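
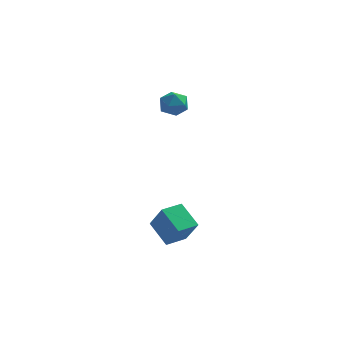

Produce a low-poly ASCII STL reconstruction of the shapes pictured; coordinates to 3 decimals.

solid 
facet normal -0.757 -0.651 0.065
outer loop
vertex -3.116 -3.2 0.576
vertex -3.619 -2.729 -0.573
vertex -2.426 -4.068 -0.082
endloop
endfacet
facet normal 0.375 -0.352 0.858
outer loop
vertex -1.661 -3.411 -0.147
vertex -3.116 -3.2 0.576
vertex -2.426 -4.068 -0.082
endloop
endfacet
facet normal -0.757 -0.651 0.064
outer loop
vertex -2.426 -4.068 -0.082
vertex -3.619 -2.729 -0.573
vertex -2.928 -3.597 -1.231
endloop
endfacet
facet normal 0.535 -0.674 -0.510
outer loop
vertex -2.928 -3.597 -1.231
vertex -1.661 -3.411 -0.147
vertex -2.426 -4.068 -0.082
endloop
endfacet
facet normal -0.535 0.673 0.510
outer loop
vertex -3.116 -3.2 0.576
vertex -2.854 -2.072 -0.638
vertex -3.619 -2.729 -0.573
endloop
endfacet
facet normal 0.375 -0.351 0.858
outer loop
vertex -2.352 -2.543 0.511
vertex -3.116 -3.2 0.576
vertex -1.661 -3.411 -0.147
endloop
endfacet
facet normal -0.536 0.673 0.510
outer loop
vertex -2.352 -2.543 0.511
vertex -2.854 -2.072 -0.638
vertex -3.116 -3.2 0.576
endloop
endfacet
facet normal -0.375 0.352 -0.858
outer loop
vertex -3.619 -2.729 -0.573
vertex -2.854 -2.072 -0.638
vertex -2.928 -3.597 -1.231
endloop
endfacet
facet normal 0.535 -0.673 -0.510
outer loop
vertex -2.164 -2.94 -1.296
vertex -1.661 -3.411 -0.147
vertex -2.928 -3.597 -1.231
endloop
endfacet
facet normal -0.375 0.352 -0.858
outer loop
vertex -2.928 -3.597 -1.231
vertex -2.854 -2.072 -0.638
vertex -2.164 -2.94 -1.296
endloop
endfacet
facet normal 0.756 0.651 -0.064
outer loop
vertex -2.164 -2.94 -1.296
vertex -2.352 -2.543 0.511
vertex -1.661 -3.411 -0.147
endloop
endfacet
facet normal 0.757 0.650 -0.064
outer loop
vertex -2.854 -2.072 -0.638
vertex -2.352 -2.543 0.511
vertex -2.164 -2.94 -1.296
endloop
endfacet
facet normal -0.404 0.210 0.890
outer loop
vertex -2.947 2.664 4.056
vertex -3.405 2.135 3.973
vertex -2.783 2.017 4.283
endloop
endfacet
facet normal 0.288 0.381 0.878
outer loop
vertex -2.947 2.664 4.056
vertex -2.783 2.017 4.283
vertex -2.298 2.408 3.954
endloop
endfacet
facet normal 0.391 0.851 0.351
outer loop
vertex -2.947 2.664 4.056
vertex -2.298 2.408 3.954
vertex -2.621 2.768 3.44
endloop
endfacet
facet normal -0.240 0.970 0.037
outer loop
vertex -2.947 2.664 4.056
vertex -2.621 2.768 3.44
vertex -3.305 2.598 3.453
endloop
endfacet
facet normal -0.730 0.574 0.371
outer loop
vertex -2.947 2.664 4.056
vertex -3.305 2.598 3.453
vertex -3.405 2.135 3.973
endloop
endfacet
facet normal 0.659 -0.210 0.722
outer loop
vertex -2.298 2.408 3.954
vertex -2.783 2.017 4.283
vertex -2.355 1.722 3.807
endloop
endfacet
facet normal -0.462 -0.485 0.743
outer loop
vertex -2.783 2.017 4.283
vertex -3.405 2.135 3.973
vertex -3.039 1.552 3.82
endloop
endfacet
facet normal -0.990 0.103 -0.098
outer loop
vertex -3.405 2.135 3.973
vertex -3.305 2.598 3.453
vertex -3.362 1.912 3.306
endloop
endfacet
facet normal -0.197 0.744 -0.638
outer loop
vertex -3.305 2.598 3.453
vertex -2.621 2.768 3.44
vertex -2.877 2.303 2.977
endloop
endfacet
facet normal 0.824 0.552 -0.131
outer loop
vertex -2.621 2.768 3.44
vertex -2.298 2.408 3.954
vertex -2.255 2.185 3.287
endloop
endfacet
facet normal 0.240 -0.970 -0.037
outer loop
vertex -2.713 1.656 3.204
vertex -2.355 1.722 3.807
vertex -3.039 1.552 3.82
endloop
endfacet
facet normal -0.391 -0.851 -0.351
outer loop
vertex -2.713 1.656 3.204
vertex -3.039 1.552 3.82
vertex -3.362 1.912 3.306
endloop
endfacet
facet normal -0.288 -0.381 -0.878
outer loop
vertex -2.713 1.656 3.204
vertex -3.362 1.912 3.306
vertex -2.877 2.303 2.977
endloop
endfacet
facet normal 0.404 -0.210 -0.890
outer loop
vertex -2.713 1.656 3.204
vertex -2.877 2.303 2.977
vertex -2.255 2.185 3.287
endloop
endfacet
facet normal 0.730 -0.574 -0.371
outer loop
vertex -2.713 1.656 3.204
vertex -2.255 2.185 3.287
vertex -2.355 1.722 3.807
endloop
endfacet
facet normal 0.197 -0.744 0.638
outer loop
vertex -3.039 1.552 3.82
vertex -2.355 1.722 3.807
vertex -2.783 2.017 4.283
endloop
endfacet
facet normal -0.824 -0.552 0.131
outer loop
vertex -3.362 1.912 3.306
vertex -3.039 1.552 3.82
vertex -3.405 2.135 3.973
endloop
endfacet
facet normal -0.659 0.210 -0.722
outer loop
vertex -2.877 2.303 2.977
vertex -3.362 1.912 3.306
vertex -3.305 2.598 3.453
endloop
endfacet
facet normal 0.462 0.485 -0.743
outer loop
vertex -2.255 2.185 3.287
vertex -2.877 2.303 2.977
vertex -2.621 2.768 3.44
endloop
endfacet
facet normal 0.990 -0.103 0.098
outer loop
vertex -2.355 1.722 3.807
vertex -2.255 2.185 3.287
vertex -2.298 2.408 3.954
endloop
endfacet

endsolid


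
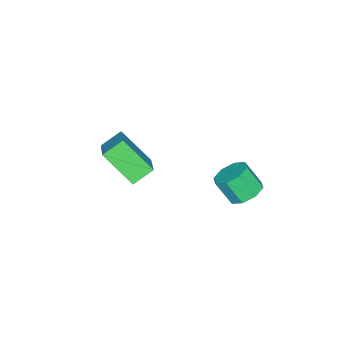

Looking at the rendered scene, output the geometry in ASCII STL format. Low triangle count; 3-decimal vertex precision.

solid 
facet normal -0.699 0.477 0.533
outer loop
vertex 1.266 -3.595 2.973
vertex 2.767 -2.57 4.024
vertex 1.222 -2.097 1.574
endloop
endfacet
facet normal -0.715 -0.489 -0.501
outer loop
vertex 2.033 -2.65 0.956
vertex 1.266 -3.595 2.973
vertex 1.222 -2.097 1.574
endloop
endfacet
facet normal -0.699 0.477 0.533
outer loop
vertex 1.222 -2.097 1.574
vertex 2.767 -2.57 4.024
vertex 2.723 -1.072 2.625
endloop
endfacet
facet normal -0.021 0.731 -0.682
outer loop
vertex 2.723 -1.072 2.625
vertex 2.033 -2.65 0.956
vertex 1.222 -2.097 1.574
endloop
endfacet
facet normal 0.021 -0.731 0.682
outer loop
vertex 1.266 -3.595 2.973
vertex 3.578 -3.123 3.406
vertex 2.767 -2.57 4.024
endloop
endfacet
facet normal -0.715 -0.489 -0.501
outer loop
vertex 2.077 -4.148 2.355
vertex 1.266 -3.595 2.973
vertex 2.033 -2.65 0.956
endloop
endfacet
facet normal 0.021 -0.731 0.682
outer loop
vertex 2.077 -4.148 2.355
vertex 3.578 -3.123 3.406
vertex 1.266 -3.595 2.973
endloop
endfacet
facet normal 0.715 0.489 0.501
outer loop
vertex 2.767 -2.57 4.024
vertex 3.578 -3.123 3.406
vertex 2.723 -1.072 2.625
endloop
endfacet
facet normal -0.021 0.731 -0.682
outer loop
vertex 3.534 -1.625 2.007
vertex 2.033 -2.65 0.956
vertex 2.723 -1.072 2.625
endloop
endfacet
facet normal 0.715 0.489 0.501
outer loop
vertex 2.723 -1.072 2.625
vertex 3.578 -3.123 3.406
vertex 3.534 -1.625 2.007
endloop
endfacet
facet normal 0.699 -0.477 -0.533
outer loop
vertex 3.534 -1.625 2.007
vertex 2.077 -4.148 2.355
vertex 2.033 -2.65 0.956
endloop
endfacet
facet normal 0.699 -0.477 -0.533
outer loop
vertex 3.578 -3.123 3.406
vertex 2.077 -4.148 2.355
vertex 3.534 -1.625 2.007
endloop
endfacet
facet normal -0.070 0.566 -0.821
outer loop
vertex 1.611 2.704 1.167
vertex 0.782 2.458 1.068
vertex 1.185 3.108 1.482
endloop
endfacet
facet normal 0.766 0.558 0.320
outer loop
vertex 1.611 2.704 1.167
vertex 1.185 3.108 1.482
vertex 1.706 1.928 2.292
endloop
endfacet
facet normal 0.766 0.558 0.320
outer loop
vertex 1.706 1.928 2.292
vertex 1.185 3.108 1.482
vertex 1.28 2.332 2.607
endloop
endfacet
facet normal 0.069 -0.567 0.821
outer loop
vertex 1.706 1.928 2.292
vertex 1.28 2.332 2.607
vertex 0.878 1.682 2.192
endloop
endfacet
facet normal -0.070 0.566 -0.821
outer loop
vertex 1.185 3.108 1.482
vertex 0.782 2.458 1.068
vertex 0.524 3.131 1.554
endloop
endfacet
facet normal 0.090 0.823 0.560
outer loop
vertex 1.185 3.108 1.482
vertex 0.524 3.131 1.554
vertex 1.28 2.332 2.607
endloop
endfacet
facet normal 0.090 0.823 0.560
outer loop
vertex 1.28 2.332 2.607
vertex 0.524 3.131 1.554
vertex 0.619 2.355 2.679
endloop
endfacet
facet normal 0.070 -0.567 0.821
outer loop
vertex 1.28 2.332 2.607
vertex 0.619 2.355 2.679
vertex 0.878 1.682 2.192
endloop
endfacet
facet normal -0.069 0.566 -0.821
outer loop
vertex 0.524 3.131 1.554
vertex 0.782 2.458 1.068
vertex 0.014 2.76 1.341
endloop
endfacet
facet normal -0.639 0.607 0.473
outer loop
vertex 0.524 3.131 1.554
vertex 0.014 2.76 1.341
vertex 0.619 2.355 2.679
endloop
endfacet
facet normal -0.639 0.607 0.473
outer loop
vertex 0.619 2.355 2.679
vertex 0.014 2.76 1.341
vertex 0.109 1.984 2.466
endloop
endfacet
facet normal 0.070 -0.567 0.821
outer loop
vertex 0.619 2.355 2.679
vertex 0.109 1.984 2.466
vertex 0.878 1.682 2.192
endloop
endfacet
facet normal -0.069 0.566 -0.821
outer loop
vertex 0.014 2.76 1.341
vertex 0.782 2.458 1.068
vertex -0.046 2.212 0.968
endloop
endfacet
facet normal -0.994 0.035 0.108
outer loop
vertex 0.014 2.76 1.341
vertex -0.046 2.212 0.968
vertex 0.109 1.984 2.466
endloop
endfacet
facet normal -0.994 0.035 0.108
outer loop
vertex 0.109 1.984 2.466
vertex -0.046 2.212 0.968
vertex 0.049 1.436 2.093
endloop
endfacet
facet normal 0.070 -0.567 0.821
outer loop
vertex 0.109 1.984 2.466
vertex 0.049 1.436 2.093
vertex 0.878 1.682 2.192
endloop
endfacet
facet normal -0.069 0.567 -0.821
outer loop
vertex -0.046 2.212 0.968
vertex 0.782 2.458 1.068
vertex 0.38 1.808 0.653
endloop
endfacet
facet normal -0.766 -0.558 -0.320
outer loop
vertex -0.046 2.212 0.968
vertex 0.38 1.808 0.653
vertex 0.049 1.436 2.093
endloop
endfacet
facet normal -0.766 -0.558 -0.320
outer loop
vertex 0.049 1.436 2.093
vertex 0.38 1.808 0.653
vertex 0.475 1.032 1.778
endloop
endfacet
facet normal 0.070 -0.566 0.821
outer loop
vertex 0.049 1.436 2.093
vertex 0.475 1.032 1.778
vertex 0.878 1.682 2.192
endloop
endfacet
facet normal -0.070 0.567 -0.821
outer loop
vertex 0.38 1.808 0.653
vertex 0.782 2.458 1.068
vertex 1.041 1.785 0.581
endloop
endfacet
facet normal -0.090 -0.823 -0.560
outer loop
vertex 0.38 1.808 0.653
vertex 1.041 1.785 0.581
vertex 0.475 1.032 1.778
endloop
endfacet
facet normal -0.090 -0.823 -0.560
outer loop
vertex 0.475 1.032 1.778
vertex 1.041 1.785 0.581
vertex 1.136 1.009 1.706
endloop
endfacet
facet normal 0.070 -0.566 0.821
outer loop
vertex 0.475 1.032 1.778
vertex 1.136 1.009 1.706
vertex 0.878 1.682 2.192
endloop
endfacet
facet normal -0.070 0.567 -0.821
outer loop
vertex 1.041 1.785 0.581
vertex 0.782 2.458 1.068
vertex 1.551 2.156 0.794
endloop
endfacet
facet normal 0.639 -0.607 -0.473
outer loop
vertex 1.041 1.785 0.581
vertex 1.551 2.156 0.794
vertex 1.136 1.009 1.706
endloop
endfacet
facet normal 0.639 -0.607 -0.473
outer loop
vertex 1.136 1.009 1.706
vertex 1.551 2.156 0.794
vertex 1.646 1.38 1.919
endloop
endfacet
facet normal 0.069 -0.566 0.821
outer loop
vertex 1.136 1.009 1.706
vertex 1.646 1.38 1.919
vertex 0.878 1.682 2.192
endloop
endfacet
facet normal -0.070 0.567 -0.821
outer loop
vertex 1.551 2.156 0.794
vertex 0.782 2.458 1.068
vertex 1.611 2.704 1.167
endloop
endfacet
facet normal 0.994 -0.035 -0.108
outer loop
vertex 1.551 2.156 0.794
vertex 1.611 2.704 1.167
vertex 1.646 1.38 1.919
endloop
endfacet
facet normal 0.994 -0.035 -0.108
outer loop
vertex 1.646 1.38 1.919
vertex 1.611 2.704 1.167
vertex 1.706 1.928 2.292
endloop
endfacet
facet normal 0.069 -0.566 0.821
outer loop
vertex 1.646 1.38 1.919
vertex 1.706 1.928 2.292
vertex 0.878 1.682 2.192
endloop
endfacet

endsolid


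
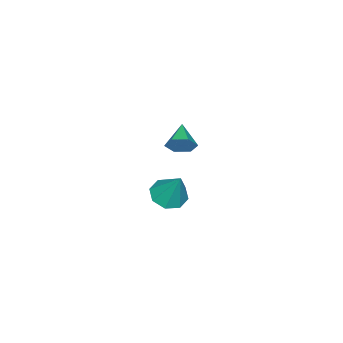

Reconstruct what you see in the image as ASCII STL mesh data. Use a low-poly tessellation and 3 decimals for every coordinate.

solid 
facet normal 0.804 0.444 -0.396
outer loop
vertex 1.669 2.767 3.331
vertex 1.223 3.032 2.722
vertex 1.303 3.476 3.383
endloop
endfacet
facet normal -0.003 -0.075 0.997
outer loop
vertex 1.669 2.767 3.331
vertex 1.303 3.476 3.383
vertex 0.057 2.388 3.298
endloop
endfacet
facet normal 0.804 0.444 -0.396
outer loop
vertex 1.303 3.476 3.383
vertex 1.223 3.032 2.722
vertex 0.857 3.741 2.774
endloop
endfacet
facet normal -0.533 0.561 0.634
outer loop
vertex 1.303 3.476 3.383
vertex 0.857 3.741 2.774
vertex 0.057 2.388 3.298
endloop
endfacet
facet normal 0.803 0.444 -0.398
outer loop
vertex 0.857 3.741 2.774
vertex 1.223 3.032 2.722
vertex 0.776 3.296 2.114
endloop
endfacet
facet normal -0.876 0.444 -0.192
outer loop
vertex 0.857 3.741 2.774
vertex 0.776 3.296 2.114
vertex 0.057 2.388 3.298
endloop
endfacet
facet normal 0.803 0.445 -0.397
outer loop
vertex 0.776 3.296 2.114
vertex 1.223 3.032 2.722
vertex 1.143 2.587 2.062
endloop
endfacet
facet normal -0.689 -0.309 -0.655
outer loop
vertex 0.776 3.296 2.114
vertex 1.143 2.587 2.062
vertex 0.057 2.388 3.298
endloop
endfacet
facet normal 0.804 0.443 -0.396
outer loop
vertex 1.143 2.587 2.062
vertex 1.223 3.032 2.722
vertex 1.589 2.322 2.671
endloop
endfacet
facet normal -0.160 -0.943 -0.293
outer loop
vertex 1.143 2.587 2.062
vertex 1.589 2.322 2.671
vertex 0.057 2.388 3.298
endloop
endfacet
facet normal 0.804 0.443 -0.396
outer loop
vertex 1.589 2.322 2.671
vertex 1.223 3.032 2.722
vertex 1.669 2.767 3.331
endloop
endfacet
facet normal 0.183 -0.825 0.534
outer loop
vertex 1.589 2.322 2.671
vertex 1.669 2.767 3.331
vertex 0.057 2.388 3.298
endloop
endfacet
facet normal -0.205 -0.443 -0.873
outer loop
vertex -1.353 0.555 -4.739
vertex -2.274 0.226 -4.356
vertex -1.946 1.082 -4.867
endloop
endfacet
facet normal 0.671 0.739 -0.067
outer loop
vertex -1.353 0.555 -4.739
vertex -1.946 1.082 -4.867
vertex -1.826 1.194 -2.444
endloop
endfacet
facet normal -0.204 -0.443 -0.873
outer loop
vertex -1.946 1.082 -4.867
vertex -2.274 0.226 -4.356
vertex -2.731 1.107 -4.696
endloop
endfacet
facet normal 0.022 0.999 -0.047
outer loop
vertex -1.946 1.082 -4.867
vertex -2.731 1.107 -4.696
vertex -1.826 1.194 -2.444
endloop
endfacet
facet normal -0.204 -0.443 -0.873
outer loop
vertex -2.731 1.107 -4.696
vertex -2.274 0.226 -4.356
vertex -3.248 0.616 -4.326
endloop
endfacet
facet normal -0.591 0.779 0.208
outer loop
vertex -2.731 1.107 -4.696
vertex -3.248 0.616 -4.326
vertex -1.826 1.194 -2.444
endloop
endfacet
facet normal -0.204 -0.443 -0.873
outer loop
vertex -3.248 0.616 -4.326
vertex -2.274 0.226 -4.356
vertex -3.194 -0.104 -3.973
endloop
endfacet
facet normal -0.810 0.208 0.548
outer loop
vertex -3.248 0.616 -4.326
vertex -3.194 -0.104 -3.973
vertex -1.826 1.194 -2.444
endloop
endfacet
facet normal -0.205 -0.442 -0.873
outer loop
vertex -3.194 -0.104 -3.973
vertex -2.274 0.226 -4.356
vertex -2.601 -0.631 -3.845
endloop
endfacet
facet normal -0.505 -0.380 0.775
outer loop
vertex -3.194 -0.104 -3.973
vertex -2.601 -0.631 -3.845
vertex -1.826 1.194 -2.444
endloop
endfacet
facet normal -0.205 -0.443 -0.873
outer loop
vertex -2.601 -0.631 -3.845
vertex -2.274 0.226 -4.356
vertex -1.817 -0.656 -4.016
endloop
endfacet
facet normal 0.144 -0.640 0.754
outer loop
vertex -2.601 -0.631 -3.845
vertex -1.817 -0.656 -4.016
vertex -1.826 1.194 -2.444
endloop
endfacet
facet normal -0.205 -0.443 -0.873
outer loop
vertex -1.817 -0.656 -4.016
vertex -2.274 0.226 -4.356
vertex -1.3 -0.165 -4.386
endloop
endfacet
facet normal 0.757 -0.421 0.500
outer loop
vertex -1.817 -0.656 -4.016
vertex -1.3 -0.165 -4.386
vertex -1.826 1.194 -2.444
endloop
endfacet
facet normal -0.205 -0.443 -0.873
outer loop
vertex -1.3 -0.165 -4.386
vertex -2.274 0.226 -4.356
vertex -1.353 0.555 -4.739
endloop
endfacet
facet normal 0.976 0.150 0.159
outer loop
vertex -1.3 -0.165 -4.386
vertex -1.353 0.555 -4.739
vertex -1.826 1.194 -2.444
endloop
endfacet

endsolid


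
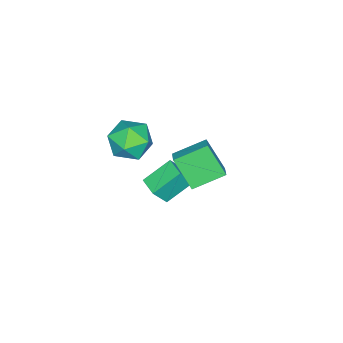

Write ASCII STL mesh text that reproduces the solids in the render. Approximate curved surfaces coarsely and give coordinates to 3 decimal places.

solid 
facet normal -0.472 0.282 -0.835
outer loop
vertex -3.734 1.049 -3.499
vertex -3.168 1.921 -3.525
vertex -2.576 0.27 -4.417
endloop
endfacet
facet normal -0.544 -0.839 0.026
outer loop
vertex -1.952 -0.101 -3.315
vertex -3.734 1.049 -3.499
vertex -2.576 0.27 -4.417
endloop
endfacet
facet normal -0.474 0.281 -0.835
outer loop
vertex -2.576 0.27 -4.417
vertex -3.168 1.921 -3.525
vertex -2.011 1.142 -4.444
endloop
endfacet
facet normal 0.693 -0.466 -0.550
outer loop
vertex -2.011 1.142 -4.444
vertex -1.952 -0.101 -3.315
vertex -2.576 0.27 -4.417
endloop
endfacet
facet normal -0.693 0.466 0.550
outer loop
vertex -3.734 1.049 -3.499
vertex -2.544 1.55 -2.423
vertex -3.168 1.921 -3.525
endloop
endfacet
facet normal -0.544 -0.839 0.026
outer loop
vertex -3.109 0.678 -2.396
vertex -3.734 1.049 -3.499
vertex -1.952 -0.101 -3.315
endloop
endfacet
facet normal -0.693 0.466 0.550
outer loop
vertex -3.109 0.678 -2.396
vertex -2.544 1.55 -2.423
vertex -3.734 1.049 -3.499
endloop
endfacet
facet normal 0.544 0.839 -0.026
outer loop
vertex -3.168 1.921 -3.525
vertex -2.544 1.55 -2.423
vertex -2.011 1.142 -4.444
endloop
endfacet
facet normal 0.693 -0.466 -0.550
outer loop
vertex -1.386 0.771 -3.341
vertex -1.952 -0.101 -3.315
vertex -2.011 1.142 -4.444
endloop
endfacet
facet normal 0.544 0.839 -0.026
outer loop
vertex -2.011 1.142 -4.444
vertex -2.544 1.55 -2.423
vertex -1.386 0.771 -3.341
endloop
endfacet
facet normal 0.473 -0.282 0.835
outer loop
vertex -1.386 0.771 -3.341
vertex -3.109 0.678 -2.396
vertex -1.952 -0.101 -3.315
endloop
endfacet
facet normal 0.473 -0.281 0.835
outer loop
vertex -2.544 1.55 -2.423
vertex -3.109 0.678 -2.396
vertex -1.386 0.771 -3.341
endloop
endfacet
facet normal -0.243 0.523 0.817
outer loop
vertex -1.044 0.776 1.041
vertex -1.997 0.117 1.18
vertex -0.992 -0.199 1.681
endloop
endfacet
facet normal 0.465 0.503 0.729
outer loop
vertex -1.044 0.776 1.041
vertex -0.992 -0.199 1.681
vertex -0.124 0.064 0.946
endloop
endfacet
facet normal 0.615 0.783 0.090
outer loop
vertex -1.044 0.776 1.041
vertex -0.124 0.064 0.946
vertex -0.593 0.542 -0.01
endloop
endfacet
facet normal 0.001 0.976 -0.217
outer loop
vertex -1.044 0.776 1.041
vertex -0.593 0.542 -0.01
vertex -1.751 0.575 0.135
endloop
endfacet
facet normal -0.530 0.815 0.233
outer loop
vertex -1.044 0.776 1.041
vertex -1.751 0.575 0.135
vertex -1.997 0.117 1.18
endloop
endfacet
facet normal 0.667 -0.182 0.723
outer loop
vertex -0.124 0.064 0.946
vertex -0.992 -0.199 1.681
vertex -0.509 -1.035 1.025
endloop
endfacet
facet normal -0.478 -0.149 0.866
outer loop
vertex -0.992 -0.199 1.681
vertex -1.997 0.117 1.18
vertex -1.667 -1.002 1.17
endloop
endfacet
facet normal -0.943 0.324 -0.080
outer loop
vertex -1.997 0.117 1.18
vertex -1.751 0.575 0.135
vertex -2.136 -0.524 0.214
endloop
endfacet
facet normal -0.084 0.584 -0.807
outer loop
vertex -1.751 0.575 0.135
vertex -0.593 0.542 -0.01
vertex -1.268 -0.261 -0.521
endloop
endfacet
facet normal 0.911 0.271 -0.311
outer loop
vertex -0.593 0.542 -0.01
vertex -0.124 0.064 0.946
vertex -0.263 -0.577 -0.02
endloop
endfacet
facet normal -0.001 -0.976 0.217
outer loop
vertex -1.216 -1.236 0.119
vertex -0.509 -1.035 1.025
vertex -1.667 -1.002 1.17
endloop
endfacet
facet normal -0.615 -0.783 -0.090
outer loop
vertex -1.216 -1.236 0.119
vertex -1.667 -1.002 1.17
vertex -2.136 -0.524 0.214
endloop
endfacet
facet normal -0.465 -0.503 -0.729
outer loop
vertex -1.216 -1.236 0.119
vertex -2.136 -0.524 0.214
vertex -1.268 -0.261 -0.521
endloop
endfacet
facet normal 0.243 -0.523 -0.817
outer loop
vertex -1.216 -1.236 0.119
vertex -1.268 -0.261 -0.521
vertex -0.263 -0.577 -0.02
endloop
endfacet
facet normal 0.530 -0.815 -0.233
outer loop
vertex -1.216 -1.236 0.119
vertex -0.263 -0.577 -0.02
vertex -0.509 -1.035 1.025
endloop
endfacet
facet normal 0.084 -0.584 0.807
outer loop
vertex -1.667 -1.002 1.17
vertex -0.509 -1.035 1.025
vertex -0.992 -0.199 1.681
endloop
endfacet
facet normal -0.911 -0.271 0.311
outer loop
vertex -2.136 -0.524 0.214
vertex -1.667 -1.002 1.17
vertex -1.997 0.117 1.18
endloop
endfacet
facet normal -0.667 0.182 -0.723
outer loop
vertex -1.268 -0.261 -0.521
vertex -2.136 -0.524 0.214
vertex -1.751 0.575 0.135
endloop
endfacet
facet normal 0.478 0.149 -0.866
outer loop
vertex -0.263 -0.577 -0.02
vertex -1.268 -0.261 -0.521
vertex -0.593 0.542 -0.01
endloop
endfacet
facet normal 0.943 -0.324 0.080
outer loop
vertex -0.509 -1.035 1.025
vertex -0.263 -0.577 -0.02
vertex -0.124 0.064 0.946
endloop
endfacet
facet normal -0.757 -0.497 -0.425
outer loop
vertex -0.048 2.573 2.075
vertex -1.124 3.66 2.72
vertex 0.104 3.593 0.611
endloop
endfacet
facet normal 0.648 -0.655 -0.389
outer loop
vertex 0.724 4.0 0.96
vertex -0.048 2.573 2.075
vertex 0.104 3.593 0.611
endloop
endfacet
facet normal -0.757 -0.497 -0.425
outer loop
vertex 0.104 3.593 0.611
vertex -1.124 3.66 2.72
vertex -0.972 4.68 1.257
endloop
endfacet
facet normal 0.086 0.570 -0.817
outer loop
vertex -0.972 4.68 1.257
vertex 0.724 4.0 0.96
vertex 0.104 3.593 0.611
endloop
endfacet
facet normal -0.086 -0.570 0.817
outer loop
vertex -0.048 2.573 2.075
vertex -0.504 4.067 3.069
vertex -1.124 3.66 2.72
endloop
endfacet
facet normal 0.648 -0.655 -0.389
outer loop
vertex 0.572 2.98 2.423
vertex -0.048 2.573 2.075
vertex 0.724 4.0 0.96
endloop
endfacet
facet normal -0.085 -0.570 0.817
outer loop
vertex 0.572 2.98 2.423
vertex -0.504 4.067 3.069
vertex -0.048 2.573 2.075
endloop
endfacet
facet normal -0.648 0.654 0.389
outer loop
vertex -1.124 3.66 2.72
vertex -0.504 4.067 3.069
vertex -0.972 4.68 1.257
endloop
endfacet
facet normal 0.085 0.569 -0.818
outer loop
vertex -0.352 5.087 1.605
vertex 0.724 4.0 0.96
vertex -0.972 4.68 1.257
endloop
endfacet
facet normal -0.648 0.655 0.389
outer loop
vertex -0.972 4.68 1.257
vertex -0.504 4.067 3.069
vertex -0.352 5.087 1.605
endloop
endfacet
facet normal 0.757 0.497 0.425
outer loop
vertex -0.352 5.087 1.605
vertex 0.572 2.98 2.423
vertex 0.724 4.0 0.96
endloop
endfacet
facet normal 0.757 0.497 0.425
outer loop
vertex -0.504 4.067 3.069
vertex 0.572 2.98 2.423
vertex -0.352 5.087 1.605
endloop
endfacet

endsolid


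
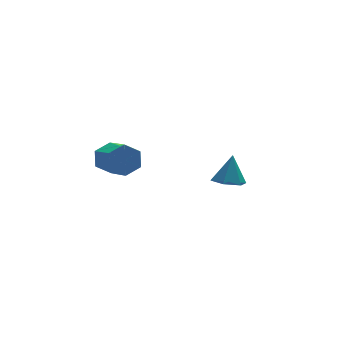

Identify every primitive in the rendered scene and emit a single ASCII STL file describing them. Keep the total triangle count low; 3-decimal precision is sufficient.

solid 
facet normal -0.075 0.875 -0.478
outer loop
vertex -1.994 -2.412 -1.364
vertex -2.671 -2.204 -0.877
vertex -1.877 -1.996 -0.62
endloop
endfacet
facet normal 0.988 -0.000 -0.155
outer loop
vertex -1.994 -2.412 -1.364
vertex -1.877 -1.996 -0.62
vertex -1.851 -4.084 -0.45
endloop
endfacet
facet normal 0.988 -0.000 -0.155
outer loop
vertex -1.851 -4.084 -0.45
vertex -1.877 -1.996 -0.62
vertex -1.734 -3.668 0.293
endloop
endfacet
facet normal 0.075 -0.875 0.478
outer loop
vertex -1.851 -4.084 -0.45
vertex -1.734 -3.668 0.293
vertex -2.529 -3.876 0.037
endloop
endfacet
facet normal -0.075 0.875 -0.478
outer loop
vertex -1.877 -1.996 -0.62
vertex -2.671 -2.204 -0.877
vertex -2.555 -1.788 -0.133
endloop
endfacet
facet normal 0.611 0.419 0.672
outer loop
vertex -1.877 -1.996 -0.62
vertex -2.555 -1.788 -0.133
vertex -1.734 -3.668 0.293
endloop
endfacet
facet normal 0.611 0.419 0.672
outer loop
vertex -1.734 -3.668 0.293
vertex -2.555 -1.788 -0.133
vertex -2.412 -3.46 0.78
endloop
endfacet
facet normal 0.075 -0.875 0.478
outer loop
vertex -1.734 -3.668 0.293
vertex -2.412 -3.46 0.78
vertex -2.529 -3.876 0.037
endloop
endfacet
facet normal -0.075 0.875 -0.478
outer loop
vertex -2.555 -1.788 -0.133
vertex -2.671 -2.204 -0.877
vertex -3.349 -1.996 -0.39
endloop
endfacet
facet normal -0.377 0.419 0.826
outer loop
vertex -2.555 -1.788 -0.133
vertex -3.349 -1.996 -0.39
vertex -2.412 -3.46 0.78
endloop
endfacet
facet normal -0.376 0.419 0.826
outer loop
vertex -2.412 -3.46 0.78
vertex -3.349 -1.996 -0.39
vertex -3.206 -3.668 0.524
endloop
endfacet
facet normal 0.075 -0.875 0.478
outer loop
vertex -2.412 -3.46 0.78
vertex -3.206 -3.668 0.524
vertex -2.529 -3.876 0.037
endloop
endfacet
facet normal -0.075 0.875 -0.478
outer loop
vertex -3.349 -1.996 -0.39
vertex -2.671 -2.204 -0.877
vertex -3.466 -2.412 -1.133
endloop
endfacet
facet normal -0.988 0.000 0.155
outer loop
vertex -3.349 -1.996 -0.39
vertex -3.466 -2.412 -1.133
vertex -3.206 -3.668 0.524
endloop
endfacet
facet normal -0.988 0.000 0.155
outer loop
vertex -3.206 -3.668 0.524
vertex -3.466 -2.412 -1.133
vertex -3.323 -4.084 -0.22
endloop
endfacet
facet normal 0.075 -0.875 0.478
outer loop
vertex -3.206 -3.668 0.524
vertex -3.323 -4.084 -0.22
vertex -2.529 -3.876 0.037
endloop
endfacet
facet normal -0.075 0.875 -0.478
outer loop
vertex -3.466 -2.412 -1.133
vertex -2.671 -2.204 -0.877
vertex -2.788 -2.62 -1.62
endloop
endfacet
facet normal -0.611 -0.419 -0.672
outer loop
vertex -3.466 -2.412 -1.133
vertex -2.788 -2.62 -1.62
vertex -3.323 -4.084 -0.22
endloop
endfacet
facet normal -0.611 -0.419 -0.672
outer loop
vertex -3.323 -4.084 -0.22
vertex -2.788 -2.62 -1.62
vertex -2.645 -4.292 -0.707
endloop
endfacet
facet normal 0.075 -0.875 0.478
outer loop
vertex -3.323 -4.084 -0.22
vertex -2.645 -4.292 -0.707
vertex -2.529 -3.876 0.037
endloop
endfacet
facet normal -0.075 0.875 -0.478
outer loop
vertex -2.788 -2.62 -1.62
vertex -2.671 -2.204 -0.877
vertex -1.994 -2.412 -1.364
endloop
endfacet
facet normal 0.376 -0.419 -0.826
outer loop
vertex -2.788 -2.62 -1.62
vertex -1.994 -2.412 -1.364
vertex -2.645 -4.292 -0.707
endloop
endfacet
facet normal 0.377 -0.419 -0.826
outer loop
vertex -2.645 -4.292 -0.707
vertex -1.994 -2.412 -1.364
vertex -1.851 -4.084 -0.45
endloop
endfacet
facet normal 0.075 -0.875 0.478
outer loop
vertex -2.645 -4.292 -0.707
vertex -1.851 -4.084 -0.45
vertex -2.529 -3.876 0.037
endloop
endfacet
facet normal -0.262 -0.328 -0.908
outer loop
vertex 3.955 -0.811 -4.935
vertex 3.441 -1.422 -4.566
vertex 3.113 -0.629 -4.758
endloop
endfacet
facet normal 0.223 0.973 0.058
outer loop
vertex 3.955 -0.811 -4.935
vertex 3.113 -0.629 -4.758
vertex 3.859 -0.898 -3.114
endloop
endfacet
facet normal -0.261 -0.328 -0.908
outer loop
vertex 3.113 -0.629 -4.758
vertex 3.441 -1.422 -4.566
vertex 2.598 -1.24 -4.389
endloop
endfacet
facet normal -0.581 0.720 0.381
outer loop
vertex 3.113 -0.629 -4.758
vertex 2.598 -1.24 -4.389
vertex 3.859 -0.898 -3.114
endloop
endfacet
facet normal -0.261 -0.328 -0.908
outer loop
vertex 2.598 -1.24 -4.389
vertex 3.441 -1.422 -4.566
vertex 2.926 -2.033 -4.197
endloop
endfacet
facet normal -0.691 -0.113 0.714
outer loop
vertex 2.598 -1.24 -4.389
vertex 2.926 -2.033 -4.197
vertex 3.859 -0.898 -3.114
endloop
endfacet
facet normal -0.262 -0.328 -0.908
outer loop
vertex 2.926 -2.033 -4.197
vertex 3.441 -1.422 -4.566
vertex 3.769 -2.216 -4.374
endloop
endfacet
facet normal 0.002 -0.691 0.723
outer loop
vertex 2.926 -2.033 -4.197
vertex 3.769 -2.216 -4.374
vertex 3.859 -0.898 -3.114
endloop
endfacet
facet normal -0.262 -0.328 -0.908
outer loop
vertex 3.769 -2.216 -4.374
vertex 3.441 -1.422 -4.566
vertex 4.283 -1.605 -4.743
endloop
endfacet
facet normal 0.806 -0.437 0.399
outer loop
vertex 3.769 -2.216 -4.374
vertex 4.283 -1.605 -4.743
vertex 3.859 -0.898 -3.114
endloop
endfacet
facet normal -0.262 -0.328 -0.908
outer loop
vertex 4.283 -1.605 -4.743
vertex 3.441 -1.422 -4.566
vertex 3.955 -0.811 -4.935
endloop
endfacet
facet normal 0.916 0.395 0.067
outer loop
vertex 4.283 -1.605 -4.743
vertex 3.955 -0.811 -4.935
vertex 3.859 -0.898 -3.114
endloop
endfacet

endsolid


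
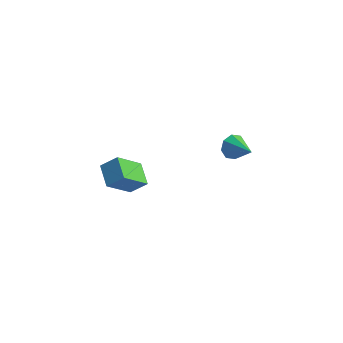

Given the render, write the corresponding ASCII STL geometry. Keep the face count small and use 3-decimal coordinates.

solid 
facet normal -0.661 0.688 0.300
outer loop
vertex -3.992 -2.952 -3.034
vertex -3.212 -2.519 -2.308
vertex -3.334 -1.679 -4.5
endloop
endfacet
facet normal -0.678 -0.376 -0.631
outer loop
vertex -2.428 -2.621 -4.912
vertex -3.992 -2.952 -3.034
vertex -3.334 -1.679 -4.5
endloop
endfacet
facet normal -0.661 0.688 0.300
outer loop
vertex -3.334 -1.679 -4.5
vertex -3.212 -2.519 -2.308
vertex -2.554 -1.246 -3.775
endloop
endfacet
facet normal 0.320 0.621 -0.715
outer loop
vertex -2.554 -1.246 -3.775
vertex -2.428 -2.621 -4.912
vertex -3.334 -1.679 -4.5
endloop
endfacet
facet normal -0.321 -0.621 0.715
outer loop
vertex -3.992 -2.952 -3.034
vertex -2.306 -3.461 -2.72
vertex -3.212 -2.519 -2.308
endloop
endfacet
facet normal -0.678 -0.377 -0.631
outer loop
vertex -3.086 -3.894 -3.445
vertex -3.992 -2.952 -3.034
vertex -2.428 -2.621 -4.912
endloop
endfacet
facet normal -0.321 -0.621 0.716
outer loop
vertex -3.086 -3.894 -3.445
vertex -2.306 -3.461 -2.72
vertex -3.992 -2.952 -3.034
endloop
endfacet
facet normal 0.678 0.376 0.631
outer loop
vertex -3.212 -2.519 -2.308
vertex -2.306 -3.461 -2.72
vertex -2.554 -1.246 -3.775
endloop
endfacet
facet normal 0.321 0.621 -0.715
outer loop
vertex -1.648 -2.188 -4.186
vertex -2.428 -2.621 -4.912
vertex -2.554 -1.246 -3.775
endloop
endfacet
facet normal 0.678 0.377 0.631
outer loop
vertex -2.554 -1.246 -3.775
vertex -2.306 -3.461 -2.72
vertex -1.648 -2.188 -4.186
endloop
endfacet
facet normal 0.661 -0.688 -0.300
outer loop
vertex -1.648 -2.188 -4.186
vertex -3.086 -3.894 -3.445
vertex -2.428 -2.621 -4.912
endloop
endfacet
facet normal 0.661 -0.688 -0.300
outer loop
vertex -2.306 -3.461 -2.72
vertex -3.086 -3.894 -3.445
vertex -1.648 -2.188 -4.186
endloop
endfacet
facet normal -0.804 0.361 -0.472
outer loop
vertex 3.414 -2.444 0.924
vertex 3.167 -2.17 1.554
vertex 3.594 -1.923 1.016
endloop
endfacet
facet normal 0.779 -0.162 -0.606
outer loop
vertex 3.414 -2.444 0.924
vertex 3.594 -1.923 1.016
vertex 4.413 -2.73 2.286
endloop
endfacet
facet normal -0.804 0.361 -0.472
outer loop
vertex 3.594 -1.923 1.016
vertex 3.167 -2.17 1.554
vertex 3.524 -1.547 1.423
endloop
endfacet
facet normal 0.854 0.447 -0.266
outer loop
vertex 3.594 -1.923 1.016
vertex 3.524 -1.547 1.423
vertex 4.413 -2.73 2.286
endloop
endfacet
facet normal -0.804 0.362 -0.472
outer loop
vertex 3.524 -1.547 1.423
vertex 3.167 -2.17 1.554
vertex 3.245 -1.536 1.907
endloop
endfacet
facet normal 0.616 0.711 0.339
outer loop
vertex 3.524 -1.547 1.423
vertex 3.245 -1.536 1.907
vertex 4.413 -2.73 2.286
endloop
endfacet
facet normal -0.804 0.362 -0.472
outer loop
vertex 3.245 -1.536 1.907
vertex 3.167 -2.17 1.554
vertex 2.92 -1.896 2.184
endloop
endfacet
facet normal 0.206 0.473 0.857
outer loop
vertex 3.245 -1.536 1.907
vertex 2.92 -1.896 2.184
vertex 4.413 -2.73 2.286
endloop
endfacet
facet normal -0.804 0.361 -0.472
outer loop
vertex 2.92 -1.896 2.184
vertex 3.167 -2.17 1.554
vertex 2.74 -2.417 2.092
endloop
endfacet
facet normal -0.137 -0.126 0.982
outer loop
vertex 2.92 -1.896 2.184
vertex 2.74 -2.417 2.092
vertex 4.413 -2.73 2.286
endloop
endfacet
facet normal -0.804 0.362 -0.472
outer loop
vertex 2.74 -2.417 2.092
vertex 3.167 -2.17 1.554
vertex 2.81 -2.793 1.684
endloop
endfacet
facet normal -0.212 -0.736 0.642
outer loop
vertex 2.74 -2.417 2.092
vertex 2.81 -2.793 1.684
vertex 4.413 -2.73 2.286
endloop
endfacet
facet normal -0.803 0.361 -0.474
outer loop
vertex 2.81 -2.793 1.684
vertex 3.167 -2.17 1.554
vertex 3.09 -2.804 1.201
endloop
endfacet
facet normal 0.025 -0.999 0.037
outer loop
vertex 2.81 -2.793 1.684
vertex 3.09 -2.804 1.201
vertex 4.413 -2.73 2.286
endloop
endfacet
facet normal -0.804 0.361 -0.472
outer loop
vertex 3.09 -2.804 1.201
vertex 3.167 -2.17 1.554
vertex 3.414 -2.444 0.924
endloop
endfacet
facet normal 0.436 -0.761 -0.480
outer loop
vertex 3.09 -2.804 1.201
vertex 3.414 -2.444 0.924
vertex 4.413 -2.73 2.286
endloop
endfacet

endsolid


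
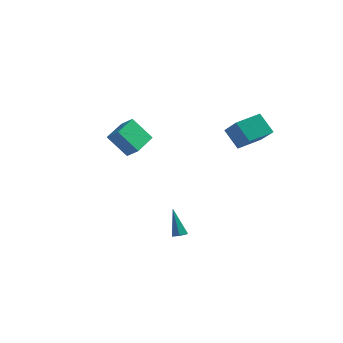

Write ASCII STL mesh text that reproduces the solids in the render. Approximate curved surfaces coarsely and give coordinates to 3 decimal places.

solid 
facet normal -0.609 -0.174 0.774
outer loop
vertex -4.224 1.186 1.779
vertex -4.127 3.108 2.287
vertex -5.103 1.401 1.136
endloop
endfacet
facet normal -0.049 -0.966 -0.256
outer loop
vertex -3.873 1.752 -0.427
vertex -4.224 1.186 1.779
vertex -5.103 1.401 1.136
endloop
endfacet
facet normal -0.609 -0.174 0.774
outer loop
vertex -5.103 1.401 1.136
vertex -4.127 3.108 2.287
vertex -5.006 3.323 1.644
endloop
endfacet
facet normal -0.792 0.193 -0.580
outer loop
vertex -5.006 3.323 1.644
vertex -3.873 1.752 -0.427
vertex -5.103 1.401 1.136
endloop
endfacet
facet normal 0.792 -0.193 0.580
outer loop
vertex -4.224 1.186 1.779
vertex -2.897 3.459 0.724
vertex -4.127 3.108 2.287
endloop
endfacet
facet normal -0.049 -0.966 -0.256
outer loop
vertex -2.994 1.537 0.216
vertex -4.224 1.186 1.779
vertex -3.873 1.752 -0.427
endloop
endfacet
facet normal 0.792 -0.193 0.580
outer loop
vertex -2.994 1.537 0.216
vertex -2.897 3.459 0.724
vertex -4.224 1.186 1.779
endloop
endfacet
facet normal 0.049 0.966 0.256
outer loop
vertex -4.127 3.108 2.287
vertex -2.897 3.459 0.724
vertex -5.006 3.323 1.644
endloop
endfacet
facet normal -0.792 0.193 -0.580
outer loop
vertex -3.776 3.674 0.081
vertex -3.873 1.752 -0.427
vertex -5.006 3.323 1.644
endloop
endfacet
facet normal 0.049 0.966 0.256
outer loop
vertex -5.006 3.323 1.644
vertex -2.897 3.459 0.724
vertex -3.776 3.674 0.081
endloop
endfacet
facet normal 0.609 0.174 -0.774
outer loop
vertex -3.776 3.674 0.081
vertex -2.994 1.537 0.216
vertex -3.873 1.752 -0.427
endloop
endfacet
facet normal 0.609 0.174 -0.774
outer loop
vertex -2.897 3.459 0.724
vertex -2.994 1.537 0.216
vertex -3.776 3.674 0.081
endloop
endfacet
facet normal 0.303 -0.179 -0.936
outer loop
vertex 2.378 -3.029 -4.069
vertex 2.068 -3.471 -4.085
vertex 1.867 -2.995 -4.241
endloop
endfacet
facet normal 0.045 0.997 0.064
outer loop
vertex 2.378 -3.029 -4.069
vertex 1.867 -2.995 -4.241
vertex 1.452 -3.109 -2.175
endloop
endfacet
facet normal 0.304 -0.178 -0.936
outer loop
vertex 1.867 -2.995 -4.241
vertex 2.068 -3.471 -4.085
vertex 1.558 -3.437 -4.257
endloop
endfacet
facet normal -0.810 0.571 -0.131
outer loop
vertex 1.867 -2.995 -4.241
vertex 1.558 -3.437 -4.257
vertex 1.452 -3.109 -2.175
endloop
endfacet
facet normal 0.304 -0.178 -0.936
outer loop
vertex 1.558 -3.437 -4.257
vertex 2.068 -3.471 -4.085
vertex 1.759 -3.913 -4.101
endloop
endfacet
facet normal -0.923 -0.385 0.014
outer loop
vertex 1.558 -3.437 -4.257
vertex 1.759 -3.913 -4.101
vertex 1.452 -3.109 -2.175
endloop
endfacet
facet normal 0.302 -0.177 -0.937
outer loop
vertex 1.759 -3.913 -4.101
vertex 2.068 -3.471 -4.085
vertex 2.27 -3.947 -3.93
endloop
endfacet
facet normal -0.180 -0.918 0.354
outer loop
vertex 1.759 -3.913 -4.101
vertex 2.27 -3.947 -3.93
vertex 1.452 -3.109 -2.175
endloop
endfacet
facet normal 0.302 -0.177 -0.937
outer loop
vertex 2.27 -3.947 -3.93
vertex 2.068 -3.471 -4.085
vertex 2.579 -3.505 -3.914
endloop
endfacet
facet normal 0.675 -0.492 0.550
outer loop
vertex 2.27 -3.947 -3.93
vertex 2.579 -3.505 -3.914
vertex 1.452 -3.109 -2.175
endloop
endfacet
facet normal 0.302 -0.178 -0.937
outer loop
vertex 2.579 -3.505 -3.914
vertex 2.068 -3.471 -4.085
vertex 2.378 -3.029 -4.069
endloop
endfacet
facet normal 0.788 0.464 0.405
outer loop
vertex 2.579 -3.505 -3.914
vertex 2.378 -3.029 -4.069
vertex 1.452 -3.109 -2.175
endloop
endfacet
facet normal -0.606 0.519 -0.603
outer loop
vertex 2.042 3.428 2.132
vertex 2.998 4.989 2.514
vertex 3.066 3.118 0.836
endloop
endfacet
facet normal -0.511 -0.835 -0.204
outer loop
vertex 4.242 2.111 2.006
vertex 2.042 3.428 2.132
vertex 3.066 3.118 0.836
endloop
endfacet
facet normal -0.606 0.519 -0.603
outer loop
vertex 3.066 3.118 0.836
vertex 2.998 4.989 2.514
vertex 4.022 4.679 1.218
endloop
endfacet
facet normal 0.609 -0.184 -0.771
outer loop
vertex 4.022 4.679 1.218
vertex 4.242 2.111 2.006
vertex 3.066 3.118 0.836
endloop
endfacet
facet normal -0.609 0.184 0.771
outer loop
vertex 2.042 3.428 2.132
vertex 4.174 3.982 3.684
vertex 2.998 4.989 2.514
endloop
endfacet
facet normal -0.511 -0.835 -0.204
outer loop
vertex 3.218 2.421 3.302
vertex 2.042 3.428 2.132
vertex 4.242 2.111 2.006
endloop
endfacet
facet normal -0.609 0.184 0.771
outer loop
vertex 3.218 2.421 3.302
vertex 4.174 3.982 3.684
vertex 2.042 3.428 2.132
endloop
endfacet
facet normal 0.511 0.835 0.204
outer loop
vertex 2.998 4.989 2.514
vertex 4.174 3.982 3.684
vertex 4.022 4.679 1.218
endloop
endfacet
facet normal 0.609 -0.184 -0.771
outer loop
vertex 5.198 3.672 2.388
vertex 4.242 2.111 2.006
vertex 4.022 4.679 1.218
endloop
endfacet
facet normal 0.511 0.835 0.204
outer loop
vertex 4.022 4.679 1.218
vertex 4.174 3.982 3.684
vertex 5.198 3.672 2.388
endloop
endfacet
facet normal 0.606 -0.519 0.603
outer loop
vertex 5.198 3.672 2.388
vertex 3.218 2.421 3.302
vertex 4.242 2.111 2.006
endloop
endfacet
facet normal 0.606 -0.519 0.603
outer loop
vertex 4.174 3.982 3.684
vertex 3.218 2.421 3.302
vertex 5.198 3.672 2.388
endloop
endfacet

endsolid


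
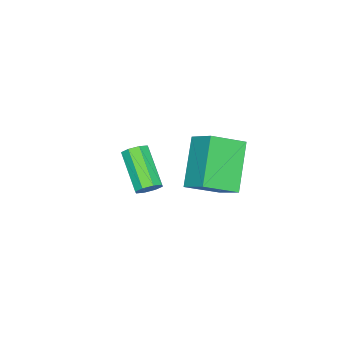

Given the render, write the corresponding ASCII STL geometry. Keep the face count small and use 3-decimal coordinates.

solid 
facet normal -0.684 -0.253 0.684
outer loop
vertex 2.683 0.846 1.414
vertex 3.068 1.855 2.173
vertex 1.667 1.747 0.731
endloop
endfacet
facet normal -0.291 -0.764 -0.575
outer loop
vertex 3.172 2.305 -0.773
vertex 2.683 0.846 1.414
vertex 1.667 1.747 0.731
endloop
endfacet
facet normal -0.684 -0.254 0.684
outer loop
vertex 1.667 1.747 0.731
vertex 3.068 1.855 2.173
vertex 2.052 2.756 1.491
endloop
endfacet
facet normal -0.668 0.593 -0.449
outer loop
vertex 2.052 2.756 1.491
vertex 3.172 2.305 -0.773
vertex 1.667 1.747 0.731
endloop
endfacet
facet normal 0.669 -0.593 0.449
outer loop
vertex 2.683 0.846 1.414
vertex 4.573 2.413 0.669
vertex 3.068 1.855 2.173
endloop
endfacet
facet normal -0.292 -0.764 -0.575
outer loop
vertex 4.188 1.404 -0.091
vertex 2.683 0.846 1.414
vertex 3.172 2.305 -0.773
endloop
endfacet
facet normal 0.669 -0.593 0.449
outer loop
vertex 4.188 1.404 -0.091
vertex 4.573 2.413 0.669
vertex 2.683 0.846 1.414
endloop
endfacet
facet normal 0.292 0.764 0.575
outer loop
vertex 3.068 1.855 2.173
vertex 4.573 2.413 0.669
vertex 2.052 2.756 1.491
endloop
endfacet
facet normal -0.669 0.593 -0.449
outer loop
vertex 3.557 3.314 -0.014
vertex 3.172 2.305 -0.773
vertex 2.052 2.756 1.491
endloop
endfacet
facet normal 0.291 0.765 0.575
outer loop
vertex 2.052 2.756 1.491
vertex 4.573 2.413 0.669
vertex 3.557 3.314 -0.014
endloop
endfacet
facet normal 0.684 0.254 -0.684
outer loop
vertex 3.557 3.314 -0.014
vertex 4.188 1.404 -0.091
vertex 3.172 2.305 -0.773
endloop
endfacet
facet normal 0.684 0.254 -0.684
outer loop
vertex 4.573 2.413 0.669
vertex 4.188 1.404 -0.091
vertex 3.557 3.314 -0.014
endloop
endfacet
facet normal 0.504 0.640 -0.580
outer loop
vertex 2.818 -1.202 -2.419
vertex 2.38 -1.187 -2.783
vertex 2.531 -0.888 -2.322
endloop
endfacet
facet normal 0.560 0.269 0.784
outer loop
vertex 2.818 -1.202 -2.419
vertex 2.531 -0.888 -2.322
vertex 1.858 -2.427 -1.313
endloop
endfacet
facet normal 0.560 0.269 0.783
outer loop
vertex 1.858 -2.427 -1.313
vertex 2.531 -0.888 -2.322
vertex 1.571 -2.114 -1.215
endloop
endfacet
facet normal -0.502 -0.642 0.580
outer loop
vertex 1.858 -2.427 -1.313
vertex 1.571 -2.114 -1.215
vertex 1.42 -2.413 -1.677
endloop
endfacet
facet normal 0.502 0.641 -0.580
outer loop
vertex 2.531 -0.888 -2.322
vertex 2.38 -1.187 -2.783
vertex 2.155 -0.75 -2.495
endloop
endfacet
facet normal -0.071 0.699 0.712
outer loop
vertex 2.531 -0.888 -2.322
vertex 2.155 -0.75 -2.495
vertex 1.571 -2.114 -1.215
endloop
endfacet
facet normal -0.071 0.699 0.712
outer loop
vertex 1.571 -2.114 -1.215
vertex 2.155 -0.75 -2.495
vertex 1.195 -1.976 -1.388
endloop
endfacet
facet normal -0.502 -0.642 0.580
outer loop
vertex 1.571 -2.114 -1.215
vertex 1.195 -1.976 -1.388
vertex 1.42 -2.413 -1.677
endloop
endfacet
facet normal 0.503 0.641 -0.580
outer loop
vertex 2.155 -0.75 -2.495
vertex 2.38 -1.187 -2.783
vertex 1.911 -0.868 -2.837
endloop
endfacet
facet normal -0.660 0.718 0.223
outer loop
vertex 2.155 -0.75 -2.495
vertex 1.911 -0.868 -2.837
vertex 1.195 -1.976 -1.388
endloop
endfacet
facet normal -0.660 0.718 0.223
outer loop
vertex 1.195 -1.976 -1.388
vertex 1.911 -0.868 -2.837
vertex 0.951 -2.094 -1.73
endloop
endfacet
facet normal -0.502 -0.642 0.580
outer loop
vertex 1.195 -1.976 -1.388
vertex 0.951 -2.094 -1.73
vertex 1.42 -2.413 -1.677
endloop
endfacet
facet normal 0.503 0.641 -0.580
outer loop
vertex 1.911 -0.868 -2.837
vertex 2.38 -1.187 -2.783
vertex 1.942 -1.173 -3.147
endloop
endfacet
facet normal -0.862 0.316 -0.397
outer loop
vertex 1.911 -0.868 -2.837
vertex 1.942 -1.173 -3.147
vertex 0.951 -2.094 -1.73
endloop
endfacet
facet normal -0.862 0.317 -0.396
outer loop
vertex 0.951 -2.094 -1.73
vertex 1.942 -1.173 -3.147
vertex 0.982 -2.398 -2.041
endloop
endfacet
facet normal -0.503 -0.643 0.578
outer loop
vertex 0.951 -2.094 -1.73
vertex 0.982 -2.398 -2.041
vertex 1.42 -2.413 -1.677
endloop
endfacet
facet normal 0.502 0.642 -0.580
outer loop
vertex 1.942 -1.173 -3.147
vertex 2.38 -1.187 -2.783
vertex 2.229 -1.486 -3.245
endloop
endfacet
facet normal -0.560 -0.268 -0.784
outer loop
vertex 1.942 -1.173 -3.147
vertex 2.229 -1.486 -3.245
vertex 0.982 -2.398 -2.041
endloop
endfacet
facet normal -0.560 -0.269 -0.784
outer loop
vertex 0.982 -2.398 -2.041
vertex 2.229 -1.486 -3.245
vertex 1.269 -2.712 -2.138
endloop
endfacet
facet normal -0.504 -0.640 0.580
outer loop
vertex 0.982 -2.398 -2.041
vertex 1.269 -2.712 -2.138
vertex 1.42 -2.413 -1.677
endloop
endfacet
facet normal 0.502 0.642 -0.580
outer loop
vertex 2.229 -1.486 -3.245
vertex 2.38 -1.187 -2.783
vertex 2.605 -1.624 -3.072
endloop
endfacet
facet normal 0.071 -0.699 -0.712
outer loop
vertex 2.229 -1.486 -3.245
vertex 2.605 -1.624 -3.072
vertex 1.269 -2.712 -2.138
endloop
endfacet
facet normal 0.071 -0.699 -0.712
outer loop
vertex 1.269 -2.712 -2.138
vertex 2.605 -1.624 -3.072
vertex 1.645 -2.85 -1.965
endloop
endfacet
facet normal -0.502 -0.641 0.580
outer loop
vertex 1.269 -2.712 -2.138
vertex 1.645 -2.85 -1.965
vertex 1.42 -2.413 -1.677
endloop
endfacet
facet normal 0.502 0.642 -0.580
outer loop
vertex 2.605 -1.624 -3.072
vertex 2.38 -1.187 -2.783
vertex 2.849 -1.506 -2.73
endloop
endfacet
facet normal 0.660 -0.718 -0.223
outer loop
vertex 2.605 -1.624 -3.072
vertex 2.849 -1.506 -2.73
vertex 1.645 -2.85 -1.965
endloop
endfacet
facet normal 0.660 -0.718 -0.223
outer loop
vertex 1.645 -2.85 -1.965
vertex 2.849 -1.506 -2.73
vertex 1.889 -2.732 -1.623
endloop
endfacet
facet normal -0.503 -0.641 0.580
outer loop
vertex 1.645 -2.85 -1.965
vertex 1.889 -2.732 -1.623
vertex 1.42 -2.413 -1.677
endloop
endfacet
facet normal 0.503 0.643 -0.578
outer loop
vertex 2.849 -1.506 -2.73
vertex 2.38 -1.187 -2.783
vertex 2.818 -1.202 -2.419
endloop
endfacet
facet normal 0.862 -0.317 0.396
outer loop
vertex 2.849 -1.506 -2.73
vertex 2.818 -1.202 -2.419
vertex 1.889 -2.732 -1.623
endloop
endfacet
facet normal 0.861 -0.316 0.397
outer loop
vertex 1.889 -2.732 -1.623
vertex 2.818 -1.202 -2.419
vertex 1.858 -2.427 -1.313
endloop
endfacet
facet normal -0.503 -0.641 0.580
outer loop
vertex 1.889 -2.732 -1.623
vertex 1.858 -2.427 -1.313
vertex 1.42 -2.413 -1.677
endloop
endfacet

endsolid


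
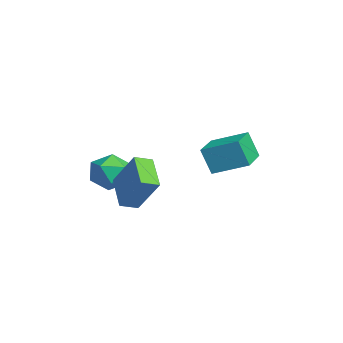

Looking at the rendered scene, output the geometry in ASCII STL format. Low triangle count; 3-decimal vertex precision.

solid 
facet normal -0.481 -0.368 -0.796
outer loop
vertex 1.266 -2.69 -2.827
vertex 1.066 -1.835 -3.101
vertex 2.821 -2.635 -3.791
endloop
endfacet
facet normal 0.217 -0.930 0.298
outer loop
vertex 3.854 -1.845 -2.079
vertex 1.266 -2.69 -2.827
vertex 2.821 -2.635 -3.791
endloop
endfacet
facet normal -0.481 -0.368 -0.796
outer loop
vertex 2.821 -2.635 -3.791
vertex 1.066 -1.835 -3.101
vertex 2.621 -1.78 -4.065
endloop
endfacet
facet normal 0.850 0.030 -0.527
outer loop
vertex 2.621 -1.78 -4.065
vertex 3.854 -1.845 -2.079
vertex 2.821 -2.635 -3.791
endloop
endfacet
facet normal -0.850 -0.030 0.527
outer loop
vertex 1.266 -2.69 -2.827
vertex 2.099 -1.045 -1.389
vertex 1.066 -1.835 -3.101
endloop
endfacet
facet normal 0.217 -0.930 0.298
outer loop
vertex 2.299 -1.9 -1.115
vertex 1.266 -2.69 -2.827
vertex 3.854 -1.845 -2.079
endloop
endfacet
facet normal -0.850 -0.030 0.527
outer loop
vertex 2.299 -1.9 -1.115
vertex 2.099 -1.045 -1.389
vertex 1.266 -2.69 -2.827
endloop
endfacet
facet normal -0.217 0.930 -0.298
outer loop
vertex 1.066 -1.835 -3.101
vertex 2.099 -1.045 -1.389
vertex 2.621 -1.78 -4.065
endloop
endfacet
facet normal 0.850 0.030 -0.527
outer loop
vertex 3.654 -0.99 -2.353
vertex 3.854 -1.845 -2.079
vertex 2.621 -1.78 -4.065
endloop
endfacet
facet normal -0.217 0.930 -0.298
outer loop
vertex 2.621 -1.78 -4.065
vertex 2.099 -1.045 -1.389
vertex 3.654 -0.99 -2.353
endloop
endfacet
facet normal 0.481 0.368 0.796
outer loop
vertex 3.654 -0.99 -2.353
vertex 2.299 -1.9 -1.115
vertex 3.854 -1.845 -2.079
endloop
endfacet
facet normal 0.481 0.368 0.796
outer loop
vertex 2.099 -1.045 -1.389
vertex 2.299 -1.9 -1.115
vertex 3.654 -0.99 -2.353
endloop
endfacet
facet normal -0.905 0.424 -0.036
outer loop
vertex 0.789 1.801 -0.855
vertex 1.48 3.331 -0.204
vertex 1.056 2.256 -2.206
endloop
endfacet
facet normal -0.384 -0.849 -0.362
outer loop
vertex 2.82 1.429 -2.136
vertex 0.789 1.801 -0.855
vertex 1.056 2.256 -2.206
endloop
endfacet
facet normal -0.905 0.424 -0.036
outer loop
vertex 1.056 2.256 -2.206
vertex 1.48 3.331 -0.204
vertex 1.746 3.785 -1.555
endloop
endfacet
facet normal 0.184 0.314 -0.932
outer loop
vertex 1.746 3.785 -1.555
vertex 2.82 1.429 -2.136
vertex 1.056 2.256 -2.206
endloop
endfacet
facet normal -0.184 -0.313 0.932
outer loop
vertex 0.789 1.801 -0.855
vertex 3.244 2.504 -0.134
vertex 1.48 3.331 -0.204
endloop
endfacet
facet normal -0.383 -0.850 -0.361
outer loop
vertex 2.554 0.975 -0.785
vertex 0.789 1.801 -0.855
vertex 2.82 1.429 -2.136
endloop
endfacet
facet normal -0.184 -0.314 0.932
outer loop
vertex 2.554 0.975 -0.785
vertex 3.244 2.504 -0.134
vertex 0.789 1.801 -0.855
endloop
endfacet
facet normal 0.384 0.850 0.361
outer loop
vertex 1.48 3.331 -0.204
vertex 3.244 2.504 -0.134
vertex 1.746 3.785 -1.555
endloop
endfacet
facet normal 0.184 0.313 -0.932
outer loop
vertex 3.511 2.959 -1.485
vertex 2.82 1.429 -2.136
vertex 1.746 3.785 -1.555
endloop
endfacet
facet normal 0.383 0.850 0.362
outer loop
vertex 1.746 3.785 -1.555
vertex 3.244 2.504 -0.134
vertex 3.511 2.959 -1.485
endloop
endfacet
facet normal 0.905 -0.424 0.036
outer loop
vertex 3.511 2.959 -1.485
vertex 2.554 0.975 -0.785
vertex 2.82 1.429 -2.136
endloop
endfacet
facet normal 0.905 -0.424 0.036
outer loop
vertex 3.244 2.504 -0.134
vertex 2.554 0.975 -0.785
vertex 3.511 2.959 -1.485
endloop
endfacet
facet normal -0.626 -0.238 0.742
outer loop
vertex -0.805 -2.544 -2.399
vertex -0.224 -3.475 -2.207
vertex 0.045 -2.532 -1.678
endloop
endfacet
facet normal -0.575 0.470 0.670
outer loop
vertex -0.805 -2.544 -2.399
vertex 0.045 -2.532 -1.678
vertex -0.093 -1.686 -2.39
endloop
endfacet
facet normal -0.770 0.639 0.004
outer loop
vertex -0.805 -2.544 -2.399
vertex -0.093 -1.686 -2.39
vertex -0.447 -2.106 -3.36
endloop
endfacet
facet normal -0.942 0.035 -0.335
outer loop
vertex -0.805 -2.544 -2.399
vertex -0.447 -2.106 -3.36
vertex -0.528 -3.212 -3.247
endloop
endfacet
facet normal -0.853 -0.507 0.121
outer loop
vertex -0.805 -2.544 -2.399
vertex -0.528 -3.212 -3.247
vertex -0.224 -3.475 -2.207
endloop
endfacet
facet normal 0.111 0.650 0.751
outer loop
vertex -0.093 -1.686 -2.39
vertex 0.045 -2.532 -1.678
vertex 0.928 -2.088 -2.193
endloop
endfacet
facet normal 0.027 -0.495 0.869
outer loop
vertex 0.045 -2.532 -1.678
vertex -0.224 -3.475 -2.207
vertex 0.847 -3.194 -2.08
endloop
endfacet
facet normal -0.340 -0.931 -0.136
outer loop
vertex -0.224 -3.475 -2.207
vertex -0.528 -3.212 -3.247
vertex 0.493 -3.614 -3.05
endloop
endfacet
facet normal -0.483 -0.054 -0.874
outer loop
vertex -0.528 -3.212 -3.247
vertex -0.447 -2.106 -3.36
vertex 0.355 -2.768 -3.762
endloop
endfacet
facet normal -0.204 0.923 -0.325
outer loop
vertex -0.447 -2.106 -3.36
vertex -0.093 -1.686 -2.39
vertex 0.624 -1.825 -3.233
endloop
endfacet
facet normal 0.942 -0.035 0.335
outer loop
vertex 1.205 -2.756 -3.041
vertex 0.928 -2.088 -2.193
vertex 0.847 -3.194 -2.08
endloop
endfacet
facet normal 0.770 -0.639 -0.004
outer loop
vertex 1.205 -2.756 -3.041
vertex 0.847 -3.194 -2.08
vertex 0.493 -3.614 -3.05
endloop
endfacet
facet normal 0.575 -0.470 -0.670
outer loop
vertex 1.205 -2.756 -3.041
vertex 0.493 -3.614 -3.05
vertex 0.355 -2.768 -3.762
endloop
endfacet
facet normal 0.626 0.238 -0.742
outer loop
vertex 1.205 -2.756 -3.041
vertex 0.355 -2.768 -3.762
vertex 0.624 -1.825 -3.233
endloop
endfacet
facet normal 0.853 0.507 -0.121
outer loop
vertex 1.205 -2.756 -3.041
vertex 0.624 -1.825 -3.233
vertex 0.928 -2.088 -2.193
endloop
endfacet
facet normal 0.483 0.054 0.874
outer loop
vertex 0.847 -3.194 -2.08
vertex 0.928 -2.088 -2.193
vertex 0.045 -2.532 -1.678
endloop
endfacet
facet normal 0.204 -0.923 0.325
outer loop
vertex 0.493 -3.614 -3.05
vertex 0.847 -3.194 -2.08
vertex -0.224 -3.475 -2.207
endloop
endfacet
facet normal -0.111 -0.650 -0.751
outer loop
vertex 0.355 -2.768 -3.762
vertex 0.493 -3.614 -3.05
vertex -0.528 -3.212 -3.247
endloop
endfacet
facet normal -0.027 0.495 -0.869
outer loop
vertex 0.624 -1.825 -3.233
vertex 0.355 -2.768 -3.762
vertex -0.447 -2.106 -3.36
endloop
endfacet
facet normal 0.340 0.931 0.136
outer loop
vertex 0.928 -2.088 -2.193
vertex 0.624 -1.825 -3.233
vertex -0.093 -1.686 -2.39
endloop
endfacet

endsolid


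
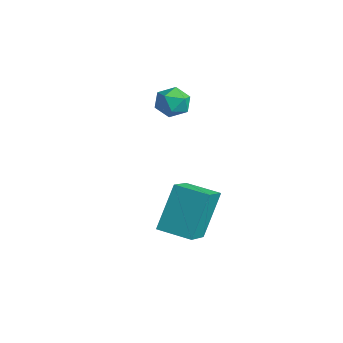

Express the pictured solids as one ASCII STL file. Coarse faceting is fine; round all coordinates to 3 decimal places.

solid 
facet normal -0.604 0.656 -0.453
outer loop
vertex 1.422 3.647 -2.033
vertex 2.376 4.402 -2.213
vertex 1.76 2.829 -3.669
endloop
endfacet
facet normal -0.775 -0.614 0.147
outer loop
vertex 2.564 1.958 -3.067
vertex 1.422 3.647 -2.033
vertex 1.76 2.829 -3.669
endloop
endfacet
facet normal -0.604 0.656 -0.453
outer loop
vertex 1.76 2.829 -3.669
vertex 2.376 4.402 -2.213
vertex 2.714 3.584 -3.849
endloop
endfacet
facet normal 0.182 -0.440 -0.879
outer loop
vertex 2.714 3.584 -3.849
vertex 2.564 1.958 -3.067
vertex 1.76 2.829 -3.669
endloop
endfacet
facet normal -0.182 0.440 0.879
outer loop
vertex 1.422 3.647 -2.033
vertex 3.18 3.531 -1.611
vertex 2.376 4.402 -2.213
endloop
endfacet
facet normal -0.775 -0.614 0.147
outer loop
vertex 2.226 2.776 -1.431
vertex 1.422 3.647 -2.033
vertex 2.564 1.958 -3.067
endloop
endfacet
facet normal -0.182 0.440 0.879
outer loop
vertex 2.226 2.776 -1.431
vertex 3.18 3.531 -1.611
vertex 1.422 3.647 -2.033
endloop
endfacet
facet normal 0.775 0.614 -0.147
outer loop
vertex 2.376 4.402 -2.213
vertex 3.18 3.531 -1.611
vertex 2.714 3.584 -3.849
endloop
endfacet
facet normal 0.182 -0.440 -0.879
outer loop
vertex 3.518 2.713 -3.247
vertex 2.564 1.958 -3.067
vertex 2.714 3.584 -3.849
endloop
endfacet
facet normal 0.775 0.614 -0.147
outer loop
vertex 2.714 3.584 -3.849
vertex 3.18 3.531 -1.611
vertex 3.518 2.713 -3.247
endloop
endfacet
facet normal 0.604 -0.656 0.453
outer loop
vertex 3.518 2.713 -3.247
vertex 2.226 2.776 -1.431
vertex 2.564 1.958 -3.067
endloop
endfacet
facet normal 0.604 -0.656 0.453
outer loop
vertex 3.18 3.531 -1.611
vertex 2.226 2.776 -1.431
vertex 3.518 2.713 -3.247
endloop
endfacet
facet normal -0.735 0.125 0.667
outer loop
vertex -0.637 4.266 1.031
vertex -0.549 3.635 1.246
vertex -0.205 4.139 1.531
endloop
endfacet
facet normal -0.402 0.742 0.536
outer loop
vertex -0.637 4.266 1.031
vertex -0.205 4.139 1.531
vertex -0.04 4.577 1.048
endloop
endfacet
facet normal -0.452 0.877 -0.161
outer loop
vertex -0.637 4.266 1.031
vertex -0.04 4.577 1.048
vertex -0.282 4.345 0.464
endloop
endfacet
facet normal -0.817 0.344 -0.464
outer loop
vertex -0.637 4.266 1.031
vertex -0.282 4.345 0.464
vertex -0.597 3.762 0.587
endloop
endfacet
facet normal -0.991 -0.122 0.049
outer loop
vertex -0.637 4.266 1.031
vertex -0.597 3.762 0.587
vertex -0.549 3.635 1.246
endloop
endfacet
facet normal 0.289 0.658 0.695
outer loop
vertex -0.04 4.577 1.048
vertex -0.205 4.139 1.531
vertex 0.417 4.138 1.273
endloop
endfacet
facet normal -0.251 -0.341 0.906
outer loop
vertex -0.205 4.139 1.531
vertex -0.549 3.635 1.246
vertex 0.102 3.555 1.396
endloop
endfacet
facet normal -0.665 -0.741 -0.094
outer loop
vertex -0.549 3.635 1.246
vertex -0.597 3.762 0.587
vertex -0.14 3.323 0.812
endloop
endfacet
facet normal -0.383 0.012 -0.924
outer loop
vertex -0.597 3.762 0.587
vertex -0.282 4.345 0.464
vertex 0.025 3.761 0.329
endloop
endfacet
facet normal 0.208 0.876 -0.434
outer loop
vertex -0.282 4.345 0.464
vertex -0.04 4.577 1.048
vertex 0.369 4.265 0.614
endloop
endfacet
facet normal 0.817 -0.344 0.464
outer loop
vertex 0.457 3.634 0.829
vertex 0.417 4.138 1.273
vertex 0.102 3.555 1.396
endloop
endfacet
facet normal 0.452 -0.877 0.161
outer loop
vertex 0.457 3.634 0.829
vertex 0.102 3.555 1.396
vertex -0.14 3.323 0.812
endloop
endfacet
facet normal 0.402 -0.742 -0.536
outer loop
vertex 0.457 3.634 0.829
vertex -0.14 3.323 0.812
vertex 0.025 3.761 0.329
endloop
endfacet
facet normal 0.735 -0.125 -0.667
outer loop
vertex 0.457 3.634 0.829
vertex 0.025 3.761 0.329
vertex 0.369 4.265 0.614
endloop
endfacet
facet normal 0.991 0.122 -0.049
outer loop
vertex 0.457 3.634 0.829
vertex 0.369 4.265 0.614
vertex 0.417 4.138 1.273
endloop
endfacet
facet normal 0.383 -0.012 0.924
outer loop
vertex 0.102 3.555 1.396
vertex 0.417 4.138 1.273
vertex -0.205 4.139 1.531
endloop
endfacet
facet normal -0.208 -0.876 0.434
outer loop
vertex -0.14 3.323 0.812
vertex 0.102 3.555 1.396
vertex -0.549 3.635 1.246
endloop
endfacet
facet normal -0.289 -0.658 -0.695
outer loop
vertex 0.025 3.761 0.329
vertex -0.14 3.323 0.812
vertex -0.597 3.762 0.587
endloop
endfacet
facet normal 0.251 0.341 -0.906
outer loop
vertex 0.369 4.265 0.614
vertex 0.025 3.761 0.329
vertex -0.282 4.345 0.464
endloop
endfacet
facet normal 0.665 0.741 0.094
outer loop
vertex 0.417 4.138 1.273
vertex 0.369 4.265 0.614
vertex -0.04 4.577 1.048
endloop
endfacet

endsolid


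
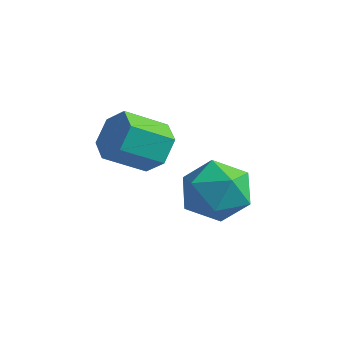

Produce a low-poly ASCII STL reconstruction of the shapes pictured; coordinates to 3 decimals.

solid 
facet normal 0.506 0.676 -0.535
outer loop
vertex 1.448 -3.696 3.404
vertex 0.961 -3.285 3.463
vertex 1.43 -3.291 3.899
endloop
endfacet
facet normal 0.862 -0.377 0.340
outer loop
vertex 1.448 -3.696 3.404
vertex 1.43 -3.291 3.899
vertex 0.885 -4.447 3.998
endloop
endfacet
facet normal 0.861 -0.377 0.340
outer loop
vertex 0.885 -4.447 3.998
vertex 1.43 -3.291 3.899
vertex 0.867 -4.041 4.493
endloop
endfacet
facet normal -0.507 -0.675 0.535
outer loop
vertex 0.885 -4.447 3.998
vertex 0.867 -4.041 4.493
vertex 0.399 -4.035 4.057
endloop
endfacet
facet normal 0.506 0.676 -0.535
outer loop
vertex 1.43 -3.291 3.899
vertex 0.961 -3.285 3.463
vertex 0.943 -2.88 3.958
endloop
endfacet
facet normal 0.406 0.360 0.840
outer loop
vertex 1.43 -3.291 3.899
vertex 0.943 -2.88 3.958
vertex 0.867 -4.041 4.493
endloop
endfacet
facet normal 0.406 0.360 0.840
outer loop
vertex 0.867 -4.041 4.493
vertex 0.943 -2.88 3.958
vertex 0.38 -3.63 4.552
endloop
endfacet
facet normal -0.506 -0.677 0.534
outer loop
vertex 0.867 -4.041 4.493
vertex 0.38 -3.63 4.552
vertex 0.399 -4.035 4.057
endloop
endfacet
facet normal 0.508 0.676 -0.534
outer loop
vertex 0.943 -2.88 3.958
vertex 0.961 -3.285 3.463
vertex 0.475 -2.873 3.522
endloop
endfacet
facet normal -0.455 0.737 0.500
outer loop
vertex 0.943 -2.88 3.958
vertex 0.475 -2.873 3.522
vertex 0.38 -3.63 4.552
endloop
endfacet
facet normal -0.456 0.737 0.499
outer loop
vertex 0.38 -3.63 4.552
vertex 0.475 -2.873 3.522
vertex -0.088 -3.624 4.116
endloop
endfacet
facet normal -0.506 -0.677 0.534
outer loop
vertex 0.38 -3.63 4.552
vertex -0.088 -3.624 4.116
vertex 0.399 -4.035 4.057
endloop
endfacet
facet normal 0.507 0.675 -0.535
outer loop
vertex 0.475 -2.873 3.522
vertex 0.961 -3.285 3.463
vertex 0.493 -3.279 3.027
endloop
endfacet
facet normal -0.862 0.377 -0.340
outer loop
vertex 0.475 -2.873 3.522
vertex 0.493 -3.279 3.027
vertex -0.088 -3.624 4.116
endloop
endfacet
facet normal -0.861 0.377 -0.340
outer loop
vertex -0.088 -3.624 4.116
vertex 0.493 -3.279 3.027
vertex -0.07 -4.029 3.621
endloop
endfacet
facet normal -0.506 -0.676 0.535
outer loop
vertex -0.088 -3.624 4.116
vertex -0.07 -4.029 3.621
vertex 0.399 -4.035 4.057
endloop
endfacet
facet normal 0.506 0.677 -0.534
outer loop
vertex 0.493 -3.279 3.027
vertex 0.961 -3.285 3.463
vertex 0.98 -3.69 2.968
endloop
endfacet
facet normal -0.406 -0.360 -0.840
outer loop
vertex 0.493 -3.279 3.027
vertex 0.98 -3.69 2.968
vertex -0.07 -4.029 3.621
endloop
endfacet
facet normal -0.406 -0.360 -0.840
outer loop
vertex -0.07 -4.029 3.621
vertex 0.98 -3.69 2.968
vertex 0.417 -4.44 3.562
endloop
endfacet
facet normal -0.506 -0.676 0.535
outer loop
vertex -0.07 -4.029 3.621
vertex 0.417 -4.44 3.562
vertex 0.399 -4.035 4.057
endloop
endfacet
facet normal 0.506 0.677 -0.534
outer loop
vertex 0.98 -3.69 2.968
vertex 0.961 -3.285 3.463
vertex 1.448 -3.696 3.404
endloop
endfacet
facet normal 0.455 -0.737 -0.499
outer loop
vertex 0.98 -3.69 2.968
vertex 1.448 -3.696 3.404
vertex 0.417 -4.44 3.562
endloop
endfacet
facet normal 0.455 -0.737 -0.500
outer loop
vertex 0.417 -4.44 3.562
vertex 1.448 -3.696 3.404
vertex 0.885 -4.447 3.998
endloop
endfacet
facet normal -0.508 -0.676 0.534
outer loop
vertex 0.417 -4.44 3.562
vertex 0.885 -4.447 3.998
vertex 0.399 -4.035 4.057
endloop
endfacet
facet normal 0.073 0.997 -0.037
outer loop
vertex 1.919 -1.543 1.302
vertex 1.254 -1.473 1.863
vertex 2.072 -1.522 2.161
endloop
endfacet
facet normal 0.709 0.691 -0.143
outer loop
vertex 1.919 -1.543 1.302
vertex 2.072 -1.522 2.161
vertex 2.512 -2.079 1.653
endloop
endfacet
facet normal 0.655 0.260 -0.710
outer loop
vertex 1.919 -1.543 1.302
vertex 2.512 -2.079 1.653
vertex 1.965 -2.374 1.04
endloop
endfacet
facet normal -0.015 0.300 -0.954
outer loop
vertex 1.919 -1.543 1.302
vertex 1.965 -2.374 1.04
vertex 1.187 -2.0 1.17
endloop
endfacet
facet normal -0.374 0.755 -0.538
outer loop
vertex 1.919 -1.543 1.302
vertex 1.187 -2.0 1.17
vertex 1.254 -1.473 1.863
endloop
endfacet
facet normal 0.857 0.288 0.427
outer loop
vertex 2.512 -2.079 1.653
vertex 2.072 -1.522 2.161
vertex 2.213 -2.34 2.43
endloop
endfacet
facet normal -0.171 0.783 0.598
outer loop
vertex 2.072 -1.522 2.161
vertex 1.254 -1.473 1.863
vertex 1.435 -1.966 2.56
endloop
endfacet
facet normal -0.895 0.393 -0.212
outer loop
vertex 1.254 -1.473 1.863
vertex 1.187 -2.0 1.17
vertex 0.888 -2.261 1.947
endloop
endfacet
facet normal -0.314 -0.345 -0.885
outer loop
vertex 1.187 -2.0 1.17
vertex 1.965 -2.374 1.04
vertex 1.328 -2.818 1.439
endloop
endfacet
facet normal 0.770 -0.410 -0.490
outer loop
vertex 1.965 -2.374 1.04
vertex 2.512 -2.079 1.653
vertex 2.146 -2.867 1.737
endloop
endfacet
facet normal 0.015 -0.300 0.954
outer loop
vertex 1.481 -2.797 2.298
vertex 2.213 -2.34 2.43
vertex 1.435 -1.966 2.56
endloop
endfacet
facet normal -0.655 -0.260 0.710
outer loop
vertex 1.481 -2.797 2.298
vertex 1.435 -1.966 2.56
vertex 0.888 -2.261 1.947
endloop
endfacet
facet normal -0.709 -0.691 0.143
outer loop
vertex 1.481 -2.797 2.298
vertex 0.888 -2.261 1.947
vertex 1.328 -2.818 1.439
endloop
endfacet
facet normal -0.073 -0.997 0.037
outer loop
vertex 1.481 -2.797 2.298
vertex 1.328 -2.818 1.439
vertex 2.146 -2.867 1.737
endloop
endfacet
facet normal 0.374 -0.755 0.538
outer loop
vertex 1.481 -2.797 2.298
vertex 2.146 -2.867 1.737
vertex 2.213 -2.34 2.43
endloop
endfacet
facet normal 0.314 0.345 0.885
outer loop
vertex 1.435 -1.966 2.56
vertex 2.213 -2.34 2.43
vertex 2.072 -1.522 2.161
endloop
endfacet
facet normal -0.770 0.410 0.490
outer loop
vertex 0.888 -2.261 1.947
vertex 1.435 -1.966 2.56
vertex 1.254 -1.473 1.863
endloop
endfacet
facet normal -0.857 -0.288 -0.427
outer loop
vertex 1.328 -2.818 1.439
vertex 0.888 -2.261 1.947
vertex 1.187 -2.0 1.17
endloop
endfacet
facet normal 0.171 -0.783 -0.598
outer loop
vertex 2.146 -2.867 1.737
vertex 1.328 -2.818 1.439
vertex 1.965 -2.374 1.04
endloop
endfacet
facet normal 0.895 -0.393 0.212
outer loop
vertex 2.213 -2.34 2.43
vertex 2.146 -2.867 1.737
vertex 2.512 -2.079 1.653
endloop
endfacet

endsolid


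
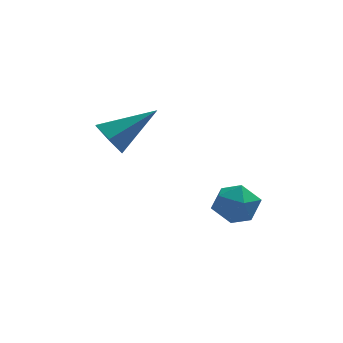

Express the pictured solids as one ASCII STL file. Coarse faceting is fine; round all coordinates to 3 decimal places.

solid 
facet normal -0.911 0.202 0.359
outer loop
vertex 2.266 -3.45 2.261
vertex 2.477 -3.803 2.995
vertex 2.609 -2.982 2.869
endloop
endfacet
facet normal -0.715 0.687 -0.126
outer loop
vertex 2.266 -3.45 2.261
vertex 2.609 -2.982 2.869
vertex 2.851 -2.876 2.071
endloop
endfacet
facet normal -0.580 0.347 -0.737
outer loop
vertex 2.266 -3.45 2.261
vertex 2.851 -2.876 2.071
vertex 2.868 -3.632 1.702
endloop
endfacet
facet normal -0.692 -0.350 -0.631
outer loop
vertex 2.266 -3.45 2.261
vertex 2.868 -3.632 1.702
vertex 2.637 -4.205 2.273
endloop
endfacet
facet normal -0.897 -0.440 0.046
outer loop
vertex 2.266 -3.45 2.261
vertex 2.637 -4.205 2.273
vertex 2.477 -3.803 2.995
endloop
endfacet
facet normal -0.108 0.989 0.099
outer loop
vertex 2.851 -2.876 2.071
vertex 2.609 -2.982 2.869
vertex 3.423 -2.875 2.687
endloop
endfacet
facet normal -0.425 0.204 0.882
outer loop
vertex 2.609 -2.982 2.869
vertex 2.477 -3.803 2.995
vertex 3.192 -3.448 3.258
endloop
endfacet
facet normal -0.403 -0.835 0.375
outer loop
vertex 2.477 -3.803 2.995
vertex 2.637 -4.205 2.273
vertex 3.209 -4.204 2.889
endloop
endfacet
facet normal -0.070 -0.690 -0.721
outer loop
vertex 2.637 -4.205 2.273
vertex 2.868 -3.632 1.702
vertex 3.451 -4.098 2.091
endloop
endfacet
facet normal 0.111 0.438 -0.892
outer loop
vertex 2.868 -3.632 1.702
vertex 2.851 -2.876 2.071
vertex 3.583 -3.277 1.965
endloop
endfacet
facet normal 0.692 0.350 0.631
outer loop
vertex 3.794 -3.63 2.699
vertex 3.423 -2.875 2.687
vertex 3.192 -3.448 3.258
endloop
endfacet
facet normal 0.580 -0.347 0.737
outer loop
vertex 3.794 -3.63 2.699
vertex 3.192 -3.448 3.258
vertex 3.209 -4.204 2.889
endloop
endfacet
facet normal 0.715 -0.687 0.126
outer loop
vertex 3.794 -3.63 2.699
vertex 3.209 -4.204 2.889
vertex 3.451 -4.098 2.091
endloop
endfacet
facet normal 0.911 -0.202 -0.359
outer loop
vertex 3.794 -3.63 2.699
vertex 3.451 -4.098 2.091
vertex 3.583 -3.277 1.965
endloop
endfacet
facet normal 0.897 0.440 -0.046
outer loop
vertex 3.794 -3.63 2.699
vertex 3.583 -3.277 1.965
vertex 3.423 -2.875 2.687
endloop
endfacet
facet normal 0.070 0.690 0.721
outer loop
vertex 3.192 -3.448 3.258
vertex 3.423 -2.875 2.687
vertex 2.609 -2.982 2.869
endloop
endfacet
facet normal -0.111 -0.438 0.892
outer loop
vertex 3.209 -4.204 2.889
vertex 3.192 -3.448 3.258
vertex 2.477 -3.803 2.995
endloop
endfacet
facet normal 0.108 -0.989 -0.099
outer loop
vertex 3.451 -4.098 2.091
vertex 3.209 -4.204 2.889
vertex 2.637 -4.205 2.273
endloop
endfacet
facet normal 0.425 -0.204 -0.882
outer loop
vertex 3.583 -3.277 1.965
vertex 3.451 -4.098 2.091
vertex 2.868 -3.632 1.702
endloop
endfacet
facet normal 0.403 0.835 -0.375
outer loop
vertex 3.423 -2.875 2.687
vertex 3.583 -3.277 1.965
vertex 2.851 -2.876 2.071
endloop
endfacet
facet normal -0.805 -0.238 -0.544
outer loop
vertex -0.42 -0.301 3.057
vertex -0.835 0.318 3.4
vertex -0.407 0.443 2.712
endloop
endfacet
facet normal 0.833 -0.245 -0.497
outer loop
vertex -0.42 -0.301 3.057
vertex -0.407 0.443 2.712
vertex 0.735 0.782 4.46
endloop
endfacet
facet normal -0.805 -0.238 -0.544
outer loop
vertex -0.407 0.443 2.712
vertex -0.835 0.318 3.4
vertex -0.822 1.062 3.055
endloop
endfacet
facet normal 0.567 0.656 -0.498
outer loop
vertex -0.407 0.443 2.712
vertex -0.822 1.062 3.055
vertex 0.735 0.782 4.46
endloop
endfacet
facet normal -0.804 -0.238 -0.544
outer loop
vertex -0.822 1.062 3.055
vertex -0.835 0.318 3.4
vertex -1.25 0.936 3.743
endloop
endfacet
facet normal 0.009 0.983 0.186
outer loop
vertex -0.822 1.062 3.055
vertex -1.25 0.936 3.743
vertex 0.735 0.782 4.46
endloop
endfacet
facet normal -0.805 -0.238 -0.544
outer loop
vertex -1.25 0.936 3.743
vertex -0.835 0.318 3.4
vertex -1.263 0.193 4.088
endloop
endfacet
facet normal -0.282 0.408 0.868
outer loop
vertex -1.25 0.936 3.743
vertex -1.263 0.193 4.088
vertex 0.735 0.782 4.46
endloop
endfacet
facet normal -0.805 -0.238 -0.544
outer loop
vertex -1.263 0.193 4.088
vertex -0.835 0.318 3.4
vertex -0.848 -0.426 3.745
endloop
endfacet
facet normal -0.017 -0.493 0.870
outer loop
vertex -1.263 0.193 4.088
vertex -0.848 -0.426 3.745
vertex 0.735 0.782 4.46
endloop
endfacet
facet normal -0.805 -0.238 -0.544
outer loop
vertex -0.848 -0.426 3.745
vertex -0.835 0.318 3.4
vertex -0.42 -0.301 3.057
endloop
endfacet
facet normal 0.541 -0.820 0.188
outer loop
vertex -0.848 -0.426 3.745
vertex -0.42 -0.301 3.057
vertex 0.735 0.782 4.46
endloop
endfacet

endsolid


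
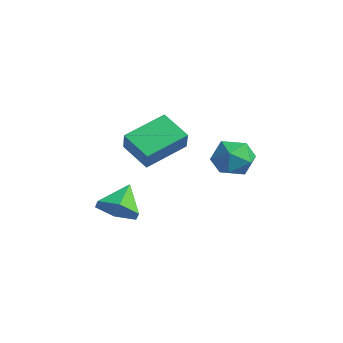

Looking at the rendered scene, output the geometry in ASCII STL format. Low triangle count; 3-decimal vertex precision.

solid 
facet normal 0.005 0.877 0.480
outer loop
vertex 2.005 4.535 -1.836
vertex 1.041 4.271 -1.343
vertex 2.007 4.0 -0.858
endloop
endfacet
facet normal 0.670 0.652 0.355
outer loop
vertex 2.005 4.535 -1.836
vertex 2.007 4.0 -0.858
vertex 2.722 3.701 -1.659
endloop
endfacet
facet normal 0.746 0.567 -0.349
outer loop
vertex 2.005 4.535 -1.836
vertex 2.722 3.701 -1.659
vertex 2.198 3.787 -2.639
endloop
endfacet
facet normal 0.127 0.741 -0.660
outer loop
vertex 2.005 4.535 -1.836
vertex 2.198 3.787 -2.639
vertex 1.159 4.139 -2.443
endloop
endfacet
facet normal -0.331 0.932 -0.147
outer loop
vertex 2.005 4.535 -1.836
vertex 1.159 4.139 -2.443
vertex 1.041 4.271 -1.343
endloop
endfacet
facet normal 0.748 0.012 0.663
outer loop
vertex 2.722 3.701 -1.659
vertex 2.007 4.0 -0.858
vertex 2.201 2.921 -1.057
endloop
endfacet
facet normal -0.328 0.378 0.866
outer loop
vertex 2.007 4.0 -0.858
vertex 1.041 4.271 -1.343
vertex 1.162 3.273 -0.861
endloop
endfacet
facet normal -0.872 0.467 -0.150
outer loop
vertex 1.041 4.271 -1.343
vertex 1.159 4.139 -2.443
vertex 0.638 3.359 -1.841
endloop
endfacet
facet normal -0.131 0.157 -0.979
outer loop
vertex 1.159 4.139 -2.443
vertex 2.198 3.787 -2.639
vertex 1.353 3.06 -2.642
endloop
endfacet
facet normal 0.870 -0.125 -0.476
outer loop
vertex 2.198 3.787 -2.639
vertex 2.722 3.701 -1.659
vertex 2.319 2.789 -2.157
endloop
endfacet
facet normal -0.127 -0.741 0.660
outer loop
vertex 1.355 2.525 -1.664
vertex 2.201 2.921 -1.057
vertex 1.162 3.273 -0.861
endloop
endfacet
facet normal -0.746 -0.567 0.349
outer loop
vertex 1.355 2.525 -1.664
vertex 1.162 3.273 -0.861
vertex 0.638 3.359 -1.841
endloop
endfacet
facet normal -0.670 -0.652 -0.355
outer loop
vertex 1.355 2.525 -1.664
vertex 0.638 3.359 -1.841
vertex 1.353 3.06 -2.642
endloop
endfacet
facet normal -0.005 -0.877 -0.480
outer loop
vertex 1.355 2.525 -1.664
vertex 1.353 3.06 -2.642
vertex 2.319 2.789 -2.157
endloop
endfacet
facet normal 0.331 -0.932 0.147
outer loop
vertex 1.355 2.525 -1.664
vertex 2.319 2.789 -2.157
vertex 2.201 2.921 -1.057
endloop
endfacet
facet normal 0.131 -0.157 0.979
outer loop
vertex 1.162 3.273 -0.861
vertex 2.201 2.921 -1.057
vertex 2.007 4.0 -0.858
endloop
endfacet
facet normal -0.870 0.125 0.476
outer loop
vertex 0.638 3.359 -1.841
vertex 1.162 3.273 -0.861
vertex 1.041 4.271 -1.343
endloop
endfacet
facet normal -0.748 -0.012 -0.663
outer loop
vertex 1.353 3.06 -2.642
vertex 0.638 3.359 -1.841
vertex 1.159 4.139 -2.443
endloop
endfacet
facet normal 0.328 -0.378 -0.866
outer loop
vertex 2.319 2.789 -2.157
vertex 1.353 3.06 -2.642
vertex 2.198 3.787 -2.639
endloop
endfacet
facet normal 0.872 -0.467 0.150
outer loop
vertex 2.201 2.921 -1.057
vertex 2.319 2.789 -2.157
vertex 2.722 3.701 -1.659
endloop
endfacet
facet normal -0.882 -0.127 0.453
outer loop
vertex -0.067 -0.973 0.259
vertex -0.016 1.098 0.938
vertex -0.645 -0.622 -0.769
endloop
endfacet
facet normal -0.023 -0.950 -0.311
outer loop
vertex 0.776 -0.418 -1.498
vertex -0.067 -0.973 0.259
vertex -0.645 -0.622 -0.769
endloop
endfacet
facet normal -0.882 -0.127 0.453
outer loop
vertex -0.645 -0.622 -0.769
vertex -0.016 1.098 0.938
vertex -0.594 1.449 -0.09
endloop
endfacet
facet normal -0.470 0.285 -0.835
outer loop
vertex -0.594 1.449 -0.09
vertex 0.776 -0.418 -1.498
vertex -0.645 -0.622 -0.769
endloop
endfacet
facet normal 0.470 -0.285 0.835
outer loop
vertex -0.067 -0.973 0.259
vertex 1.405 1.302 0.209
vertex -0.016 1.098 0.938
endloop
endfacet
facet normal -0.023 -0.950 -0.311
outer loop
vertex 1.354 -0.769 -0.47
vertex -0.067 -0.973 0.259
vertex 0.776 -0.418 -1.498
endloop
endfacet
facet normal 0.470 -0.285 0.835
outer loop
vertex 1.354 -0.769 -0.47
vertex 1.405 1.302 0.209
vertex -0.067 -0.973 0.259
endloop
endfacet
facet normal 0.023 0.950 0.311
outer loop
vertex -0.016 1.098 0.938
vertex 1.405 1.302 0.209
vertex -0.594 1.449 -0.09
endloop
endfacet
facet normal -0.470 0.285 -0.835
outer loop
vertex 0.827 1.653 -0.819
vertex 0.776 -0.418 -1.498
vertex -0.594 1.449 -0.09
endloop
endfacet
facet normal 0.023 0.950 0.311
outer loop
vertex -0.594 1.449 -0.09
vertex 1.405 1.302 0.209
vertex 0.827 1.653 -0.819
endloop
endfacet
facet normal 0.882 0.127 -0.453
outer loop
vertex 0.827 1.653 -0.819
vertex 1.354 -0.769 -0.47
vertex 0.776 -0.418 -1.498
endloop
endfacet
facet normal 0.882 0.127 -0.453
outer loop
vertex 1.405 1.302 0.209
vertex 1.354 -0.769 -0.47
vertex 0.827 1.653 -0.819
endloop
endfacet
facet normal 0.387 -0.692 -0.609
outer loop
vertex 1.619 -1.407 -3.623
vertex 0.648 -1.87 -3.714
vertex 0.944 -1.095 -4.406
endloop
endfacet
facet normal 0.388 0.921 0.033
outer loop
vertex 1.619 -1.407 -3.623
vertex 0.944 -1.095 -4.406
vertex 0.032 -0.77 -2.746
endloop
endfacet
facet normal 0.388 -0.692 -0.609
outer loop
vertex 0.944 -1.095 -4.406
vertex 0.648 -1.87 -3.714
vertex -0.027 -1.559 -4.498
endloop
endfacet
facet normal -0.372 0.851 -0.371
outer loop
vertex 0.944 -1.095 -4.406
vertex -0.027 -1.559 -4.498
vertex 0.032 -0.77 -2.746
endloop
endfacet
facet normal 0.388 -0.692 -0.609
outer loop
vertex -0.027 -1.559 -4.498
vertex 0.648 -1.87 -3.714
vertex -0.323 -2.333 -3.806
endloop
endfacet
facet normal -0.955 0.281 -0.094
outer loop
vertex -0.027 -1.559 -4.498
vertex -0.323 -2.333 -3.806
vertex 0.032 -0.77 -2.746
endloop
endfacet
facet normal 0.388 -0.692 -0.610
outer loop
vertex -0.323 -2.333 -3.806
vertex 0.648 -1.87 -3.714
vertex 0.352 -2.645 -3.023
endloop
endfacet
facet normal -0.780 -0.220 0.585
outer loop
vertex -0.323 -2.333 -3.806
vertex 0.352 -2.645 -3.023
vertex 0.032 -0.77 -2.746
endloop
endfacet
facet normal 0.388 -0.692 -0.610
outer loop
vertex 0.352 -2.645 -3.023
vertex 0.648 -1.87 -3.714
vertex 1.323 -2.182 -2.931
endloop
endfacet
facet normal -0.022 -0.150 0.988
outer loop
vertex 0.352 -2.645 -3.023
vertex 1.323 -2.182 -2.931
vertex 0.032 -0.77 -2.746
endloop
endfacet
facet normal 0.387 -0.692 -0.609
outer loop
vertex 1.323 -2.182 -2.931
vertex 0.648 -1.87 -3.714
vertex 1.619 -1.407 -3.623
endloop
endfacet
facet normal 0.562 0.421 0.712
outer loop
vertex 1.323 -2.182 -2.931
vertex 1.619 -1.407 -3.623
vertex 0.032 -0.77 -2.746
endloop
endfacet

endsolid
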